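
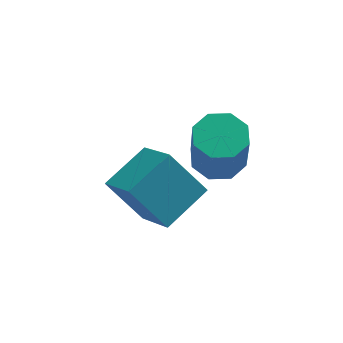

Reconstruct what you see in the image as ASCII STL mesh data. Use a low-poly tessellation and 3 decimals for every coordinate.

solid 
facet normal 0.029 0.319 -0.947
outer loop
vertex 2.65 -2.691 2.462
vertex 1.797 -2.92 2.359
vertex 2.223 -2.184 2.62
endloop
endfacet
facet normal 0.779 0.587 0.221
outer loop
vertex 2.65 -2.691 2.462
vertex 2.223 -2.184 2.62
vertex 2.597 -3.29 4.244
endloop
endfacet
facet normal 0.779 0.587 0.221
outer loop
vertex 2.597 -3.29 4.244
vertex 2.223 -2.184 2.62
vertex 2.17 -2.783 4.401
endloop
endfacet
facet normal -0.029 -0.318 0.948
outer loop
vertex 2.597 -3.29 4.244
vertex 2.17 -2.783 4.401
vertex 1.743 -3.52 4.141
endloop
endfacet
facet normal 0.028 0.319 -0.947
outer loop
vertex 2.223 -2.184 2.62
vertex 1.797 -2.92 2.359
vertex 1.546 -2.109 2.625
endloop
endfacet
facet normal 0.107 0.941 0.320
outer loop
vertex 2.223 -2.184 2.62
vertex 1.546 -2.109 2.625
vertex 2.17 -2.783 4.401
endloop
endfacet
facet normal 0.107 0.941 0.320
outer loop
vertex 2.17 -2.783 4.401
vertex 1.546 -2.109 2.625
vertex 1.493 -2.708 4.406
endloop
endfacet
facet normal -0.028 -0.318 0.948
outer loop
vertex 2.17 -2.783 4.401
vertex 1.493 -2.708 4.406
vertex 1.743 -3.52 4.141
endloop
endfacet
facet normal 0.029 0.320 -0.947
outer loop
vertex 1.546 -2.109 2.625
vertex 1.797 -2.92 2.359
vertex 1.016 -2.509 2.474
endloop
endfacet
facet normal -0.627 0.744 0.231
outer loop
vertex 1.546 -2.109 2.625
vertex 1.016 -2.509 2.474
vertex 1.493 -2.708 4.406
endloop
endfacet
facet normal -0.626 0.744 0.231
outer loop
vertex 1.493 -2.708 4.406
vertex 1.016 -2.509 2.474
vertex 0.962 -3.108 4.255
endloop
endfacet
facet normal -0.030 -0.318 0.948
outer loop
vertex 1.493 -2.708 4.406
vertex 0.962 -3.108 4.255
vertex 1.743 -3.52 4.141
endloop
endfacet
facet normal 0.028 0.319 -0.947
outer loop
vertex 1.016 -2.509 2.474
vertex 1.797 -2.92 2.359
vertex 0.943 -3.15 2.256
endloop
endfacet
facet normal -0.994 0.111 0.007
outer loop
vertex 1.016 -2.509 2.474
vertex 0.943 -3.15 2.256
vertex 0.962 -3.108 4.255
endloop
endfacet
facet normal -0.994 0.109 0.007
outer loop
vertex 0.962 -3.108 4.255
vertex 0.943 -3.15 2.256
vertex 0.89 -3.749 4.038
endloop
endfacet
facet normal -0.029 -0.318 0.948
outer loop
vertex 0.962 -3.108 4.255
vertex 0.89 -3.749 4.038
vertex 1.743 -3.52 4.141
endloop
endfacet
facet normal 0.029 0.318 -0.948
outer loop
vertex 0.943 -3.15 2.256
vertex 1.797 -2.92 2.359
vertex 1.37 -3.657 2.099
endloop
endfacet
facet normal -0.779 -0.587 -0.221
outer loop
vertex 0.943 -3.15 2.256
vertex 1.37 -3.657 2.099
vertex 0.89 -3.749 4.038
endloop
endfacet
facet normal -0.779 -0.587 -0.221
outer loop
vertex 0.89 -3.749 4.038
vertex 1.37 -3.657 2.099
vertex 1.317 -4.256 3.88
endloop
endfacet
facet normal -0.029 -0.319 0.947
outer loop
vertex 0.89 -3.749 4.038
vertex 1.317 -4.256 3.88
vertex 1.743 -3.52 4.141
endloop
endfacet
facet normal 0.028 0.318 -0.948
outer loop
vertex 1.37 -3.657 2.099
vertex 1.797 -2.92 2.359
vertex 2.047 -3.732 2.094
endloop
endfacet
facet normal -0.107 -0.941 -0.320
outer loop
vertex 1.37 -3.657 2.099
vertex 2.047 -3.732 2.094
vertex 1.317 -4.256 3.88
endloop
endfacet
facet normal -0.107 -0.941 -0.320
outer loop
vertex 1.317 -4.256 3.88
vertex 2.047 -3.732 2.094
vertex 1.994 -4.331 3.875
endloop
endfacet
facet normal -0.028 -0.319 0.947
outer loop
vertex 1.317 -4.256 3.88
vertex 1.994 -4.331 3.875
vertex 1.743 -3.52 4.141
endloop
endfacet
facet normal 0.030 0.318 -0.948
outer loop
vertex 2.047 -3.732 2.094
vertex 1.797 -2.92 2.359
vertex 2.578 -3.332 2.245
endloop
endfacet
facet normal 0.626 -0.744 -0.232
outer loop
vertex 2.047 -3.732 2.094
vertex 2.578 -3.332 2.245
vertex 1.994 -4.331 3.875
endloop
endfacet
facet normal 0.627 -0.744 -0.231
outer loop
vertex 1.994 -4.331 3.875
vertex 2.578 -3.332 2.245
vertex 2.524 -3.931 4.026
endloop
endfacet
facet normal -0.029 -0.320 0.947
outer loop
vertex 1.994 -4.331 3.875
vertex 2.524 -3.931 4.026
vertex 1.743 -3.52 4.141
endloop
endfacet
facet normal 0.029 0.318 -0.948
outer loop
vertex 2.578 -3.332 2.245
vertex 1.797 -2.92 2.359
vertex 2.65 -2.691 2.462
endloop
endfacet
facet normal 0.994 -0.109 -0.007
outer loop
vertex 2.578 -3.332 2.245
vertex 2.65 -2.691 2.462
vertex 2.524 -3.931 4.026
endloop
endfacet
facet normal 0.994 -0.111 -0.008
outer loop
vertex 2.524 -3.931 4.026
vertex 2.65 -2.691 2.462
vertex 2.597 -3.29 4.244
endloop
endfacet
facet normal -0.028 -0.319 0.947
outer loop
vertex 2.524 -3.931 4.026
vertex 2.597 -3.29 4.244
vertex 1.743 -3.52 4.141
endloop
endfacet
facet normal -0.583 0.357 0.730
outer loop
vertex 0.34 -2.658 2.462
vertex -0.21 -1.131 1.276
vertex -1.037 -3.636 1.84
endloop
endfacet
facet normal 0.273 -0.760 0.590
outer loop
vertex 0.03 -4.289 0.504
vertex 0.34 -2.658 2.462
vertex -1.037 -3.636 1.84
endloop
endfacet
facet normal -0.583 0.357 0.730
outer loop
vertex -1.037 -3.636 1.84
vertex -0.21 -1.131 1.276
vertex -1.587 -2.109 0.654
endloop
endfacet
facet normal -0.765 -0.544 -0.345
outer loop
vertex -1.587 -2.109 0.654
vertex 0.03 -4.289 0.504
vertex -1.037 -3.636 1.84
endloop
endfacet
facet normal 0.765 0.544 0.345
outer loop
vertex 0.34 -2.658 2.462
vertex 0.857 -1.784 -0.06
vertex -0.21 -1.131 1.276
endloop
endfacet
facet normal 0.273 -0.760 0.590
outer loop
vertex 1.407 -3.311 1.126
vertex 0.34 -2.658 2.462
vertex 0.03 -4.289 0.504
endloop
endfacet
facet normal 0.765 0.544 0.345
outer loop
vertex 1.407 -3.311 1.126
vertex 0.857 -1.784 -0.06
vertex 0.34 -2.658 2.462
endloop
endfacet
facet normal -0.273 0.760 -0.590
outer loop
vertex -0.21 -1.131 1.276
vertex 0.857 -1.784 -0.06
vertex -1.587 -2.109 0.654
endloop
endfacet
facet normal -0.765 -0.544 -0.345
outer loop
vertex -0.52 -2.762 -0.682
vertex 0.03 -4.289 0.504
vertex -1.587 -2.109 0.654
endloop
endfacet
facet normal -0.273 0.760 -0.590
outer loop
vertex -1.587 -2.109 0.654
vertex 0.857 -1.784 -0.06
vertex -0.52 -2.762 -0.682
endloop
endfacet
facet normal 0.583 -0.357 -0.730
outer loop
vertex -0.52 -2.762 -0.682
vertex 1.407 -3.311 1.126
vertex 0.03 -4.289 0.504
endloop
endfacet
facet normal 0.583 -0.357 -0.730
outer loop
vertex 0.857 -1.784 -0.06
vertex 1.407 -3.311 1.126
vertex -0.52 -2.762 -0.682
endloop
endfacet

endsolid


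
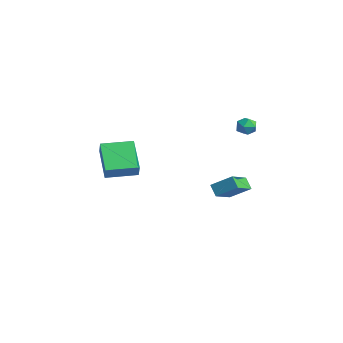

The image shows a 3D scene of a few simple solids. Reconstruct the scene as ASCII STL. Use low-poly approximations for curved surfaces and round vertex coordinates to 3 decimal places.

solid 
facet normal -0.523 0.210 -0.826
outer loop
vertex -2.798 -3.775 2.391
vertex -2.234 -2.141 2.45
vertex -1.223 -4.279 1.265
endloop
endfacet
facet normal -0.327 -0.945 -0.034
outer loop
vertex -0.726 -4.479 2.05
vertex -2.798 -3.775 2.391
vertex -1.223 -4.279 1.265
endloop
endfacet
facet normal -0.523 0.211 -0.826
outer loop
vertex -1.223 -4.279 1.265
vertex -2.234 -2.141 2.45
vertex -0.659 -2.644 1.325
endloop
endfacet
facet normal 0.788 -0.251 -0.563
outer loop
vertex -0.659 -2.644 1.325
vertex -0.726 -4.479 2.05
vertex -1.223 -4.279 1.265
endloop
endfacet
facet normal -0.788 0.252 0.563
outer loop
vertex -2.798 -3.775 2.391
vertex -1.737 -2.341 3.235
vertex -2.234 -2.141 2.45
endloop
endfacet
facet normal -0.327 -0.944 -0.035
outer loop
vertex -2.301 -3.976 3.175
vertex -2.798 -3.775 2.391
vertex -0.726 -4.479 2.05
endloop
endfacet
facet normal -0.787 0.251 0.563
outer loop
vertex -2.301 -3.976 3.175
vertex -1.737 -2.341 3.235
vertex -2.798 -3.775 2.391
endloop
endfacet
facet normal 0.326 0.945 0.034
outer loop
vertex -2.234 -2.141 2.45
vertex -1.737 -2.341 3.235
vertex -0.659 -2.644 1.325
endloop
endfacet
facet normal 0.787 -0.251 -0.563
outer loop
vertex -0.162 -2.845 2.109
vertex -0.726 -4.479 2.05
vertex -0.659 -2.644 1.325
endloop
endfacet
facet normal 0.327 0.944 0.035
outer loop
vertex -0.659 -2.644 1.325
vertex -1.737 -2.341 3.235
vertex -0.162 -2.845 2.109
endloop
endfacet
facet normal 0.523 -0.210 0.826
outer loop
vertex -0.162 -2.845 2.109
vertex -2.301 -3.976 3.175
vertex -0.726 -4.479 2.05
endloop
endfacet
facet normal 0.523 -0.211 0.826
outer loop
vertex -1.737 -2.341 3.235
vertex -2.301 -3.976 3.175
vertex -0.162 -2.845 2.109
endloop
endfacet
facet normal -0.702 -0.003 0.712
outer loop
vertex -0.265 2.631 0.116
vertex -0.999 3.91 -0.602
vertex -1.029 1.767 -0.641
endloop
endfacet
facet normal 0.448 -0.780 0.437
outer loop
vertex -0.461 1.77 -1.218
vertex -0.265 2.631 0.116
vertex -1.029 1.767 -0.641
endloop
endfacet
facet normal -0.702 -0.003 0.713
outer loop
vertex -1.029 1.767 -0.641
vertex -0.999 3.91 -0.602
vertex -1.764 3.046 -1.359
endloop
endfacet
facet normal -0.554 -0.626 -0.549
outer loop
vertex -1.764 3.046 -1.359
vertex -0.461 1.77 -1.218
vertex -1.029 1.767 -0.641
endloop
endfacet
facet normal 0.554 0.626 0.549
outer loop
vertex -0.265 2.631 0.116
vertex -0.431 3.913 -1.179
vertex -0.999 3.91 -0.602
endloop
endfacet
facet normal 0.448 -0.780 0.438
outer loop
vertex 0.304 2.634 -0.461
vertex -0.265 2.631 0.116
vertex -0.461 1.77 -1.218
endloop
endfacet
facet normal 0.553 0.626 0.549
outer loop
vertex 0.304 2.634 -0.461
vertex -0.431 3.913 -1.179
vertex -0.265 2.631 0.116
endloop
endfacet
facet normal -0.448 0.780 -0.437
outer loop
vertex -0.999 3.91 -0.602
vertex -0.431 3.913 -1.179
vertex -1.764 3.046 -1.359
endloop
endfacet
facet normal -0.554 -0.626 -0.549
outer loop
vertex -1.195 3.049 -1.936
vertex -0.461 1.77 -1.218
vertex -1.764 3.046 -1.359
endloop
endfacet
facet normal -0.448 0.780 -0.438
outer loop
vertex -1.764 3.046 -1.359
vertex -0.431 3.913 -1.179
vertex -1.195 3.049 -1.936
endloop
endfacet
facet normal 0.702 0.003 -0.712
outer loop
vertex -1.195 3.049 -1.936
vertex 0.304 2.634 -0.461
vertex -0.461 1.77 -1.218
endloop
endfacet
facet normal 0.702 0.003 -0.712
outer loop
vertex -0.431 3.913 -1.179
vertex 0.304 2.634 -0.461
vertex -1.195 3.049 -1.936
endloop
endfacet
facet normal -0.103 0.966 -0.238
outer loop
vertex -0.308 4.032 3.095
vertex -0.925 4.009 3.268
vertex -0.477 4.163 3.7
endloop
endfacet
facet normal 0.562 0.827 -0.022
outer loop
vertex -0.308 4.032 3.095
vertex -0.477 4.163 3.7
vertex 0.043 3.806 3.582
endloop
endfacet
facet normal 0.833 0.323 -0.450
outer loop
vertex -0.308 4.032 3.095
vertex 0.043 3.806 3.582
vertex -0.084 3.431 3.078
endloop
endfacet
facet normal 0.333 0.150 -0.931
outer loop
vertex -0.308 4.032 3.095
vertex -0.084 3.431 3.078
vertex -0.683 3.557 2.884
endloop
endfacet
facet normal -0.245 0.548 -0.800
outer loop
vertex -0.308 4.032 3.095
vertex -0.683 3.557 2.884
vertex -0.925 4.009 3.268
endloop
endfacet
facet normal 0.529 0.559 0.639
outer loop
vertex 0.043 3.806 3.582
vertex -0.477 4.163 3.7
vertex -0.357 3.643 4.056
endloop
endfacet
facet normal -0.548 0.785 0.289
outer loop
vertex -0.477 4.163 3.7
vertex -0.925 4.009 3.268
vertex -0.956 3.769 3.862
endloop
endfacet
facet normal -0.778 0.109 -0.619
outer loop
vertex -0.925 4.009 3.268
vertex -0.683 3.557 2.884
vertex -1.083 3.394 3.358
endloop
endfacet
facet normal 0.157 -0.533 -0.831
outer loop
vertex -0.683 3.557 2.884
vertex -0.084 3.431 3.078
vertex -0.563 3.037 3.24
endloop
endfacet
facet normal 0.965 -0.256 -0.053
outer loop
vertex -0.084 3.431 3.078
vertex 0.043 3.806 3.582
vertex -0.115 3.191 3.672
endloop
endfacet
facet normal -0.333 -0.150 0.931
outer loop
vertex -0.732 3.168 3.845
vertex -0.357 3.643 4.056
vertex -0.956 3.769 3.862
endloop
endfacet
facet normal -0.833 -0.323 0.450
outer loop
vertex -0.732 3.168 3.845
vertex -0.956 3.769 3.862
vertex -1.083 3.394 3.358
endloop
endfacet
facet normal -0.562 -0.827 0.022
outer loop
vertex -0.732 3.168 3.845
vertex -1.083 3.394 3.358
vertex -0.563 3.037 3.24
endloop
endfacet
facet normal 0.103 -0.966 0.238
outer loop
vertex -0.732 3.168 3.845
vertex -0.563 3.037 3.24
vertex -0.115 3.191 3.672
endloop
endfacet
facet normal 0.245 -0.548 0.800
outer loop
vertex -0.732 3.168 3.845
vertex -0.115 3.191 3.672
vertex -0.357 3.643 4.056
endloop
endfacet
facet normal -0.157 0.533 0.831
outer loop
vertex -0.956 3.769 3.862
vertex -0.357 3.643 4.056
vertex -0.477 4.163 3.7
endloop
endfacet
facet normal -0.965 0.256 0.053
outer loop
vertex -1.083 3.394 3.358
vertex -0.956 3.769 3.862
vertex -0.925 4.009 3.268
endloop
endfacet
facet normal -0.529 -0.559 -0.639
outer loop
vertex -0.563 3.037 3.24
vertex -1.083 3.394 3.358
vertex -0.683 3.557 2.884
endloop
endfacet
facet normal 0.548 -0.785 -0.289
outer loop
vertex -0.115 3.191 3.672
vertex -0.563 3.037 3.24
vertex -0.084 3.431 3.078
endloop
endfacet
facet normal 0.778 -0.109 0.619
outer loop
vertex -0.357 3.643 4.056
vertex -0.115 3.191 3.672
vertex 0.043 3.806 3.582
endloop
endfacet

endsolid


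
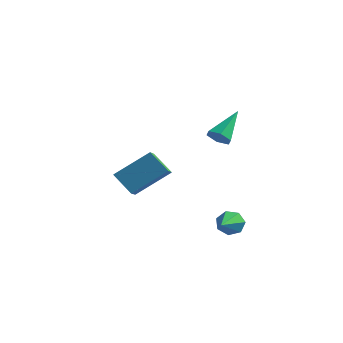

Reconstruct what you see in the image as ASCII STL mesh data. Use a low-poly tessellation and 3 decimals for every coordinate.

solid 
facet normal -0.089 -0.806 -0.585
outer loop
vertex 1.482 1.593 1.576
vertex 1.195 1.956 1.119
vertex 1.841 1.884 1.12
endloop
endfacet
facet normal 0.820 -0.143 0.554
outer loop
vertex 1.482 1.593 1.576
vertex 1.841 1.884 1.12
vertex 1.365 3.504 2.241
endloop
endfacet
facet normal -0.089 -0.806 -0.585
outer loop
vertex 1.841 1.884 1.12
vertex 1.195 1.956 1.119
vertex 1.555 2.247 0.663
endloop
endfacet
facet normal 0.882 0.414 -0.223
outer loop
vertex 1.841 1.884 1.12
vertex 1.555 2.247 0.663
vertex 1.365 3.504 2.241
endloop
endfacet
facet normal -0.088 -0.807 -0.584
outer loop
vertex 1.555 2.247 0.663
vertex 1.195 1.956 1.119
vertex 0.909 2.318 0.662
endloop
endfacet
facet normal 0.087 0.784 -0.614
outer loop
vertex 1.555 2.247 0.663
vertex 0.909 2.318 0.662
vertex 1.365 3.504 2.241
endloop
endfacet
facet normal -0.088 -0.807 -0.584
outer loop
vertex 0.909 2.318 0.662
vertex 1.195 1.956 1.119
vertex 0.549 2.027 1.118
endloop
endfacet
facet normal -0.769 0.597 -0.226
outer loop
vertex 0.909 2.318 0.662
vertex 0.549 2.027 1.118
vertex 1.365 3.504 2.241
endloop
endfacet
facet normal -0.088 -0.807 -0.584
outer loop
vertex 0.549 2.027 1.118
vertex 1.195 1.956 1.119
vertex 0.836 1.664 1.576
endloop
endfacet
facet normal -0.832 0.039 0.553
outer loop
vertex 0.549 2.027 1.118
vertex 0.836 1.664 1.576
vertex 1.365 3.504 2.241
endloop
endfacet
facet normal -0.089 -0.806 -0.585
outer loop
vertex 0.836 1.664 1.576
vertex 1.195 1.956 1.119
vertex 1.482 1.593 1.576
endloop
endfacet
facet normal -0.036 -0.330 0.943
outer loop
vertex 0.836 1.664 1.576
vertex 1.482 1.593 1.576
vertex 1.365 3.504 2.241
endloop
endfacet
facet normal -0.754 0.126 0.645
outer loop
vertex -4.107 1.566 -2.322
vertex -2.828 2.788 -1.065
vertex -4.435 2.489 -2.885
endloop
endfacet
facet normal -0.590 -0.563 -0.579
outer loop
vertex -3.372 2.312 -3.795
vertex -4.107 1.566 -2.322
vertex -4.435 2.489 -2.885
endloop
endfacet
facet normal -0.754 0.126 0.645
outer loop
vertex -4.435 2.489 -2.885
vertex -2.828 2.788 -1.065
vertex -3.156 3.711 -1.629
endloop
endfacet
facet normal -0.291 0.817 -0.498
outer loop
vertex -3.156 3.711 -1.629
vertex -3.372 2.312 -3.795
vertex -4.435 2.489 -2.885
endloop
endfacet
facet normal 0.291 -0.817 0.498
outer loop
vertex -4.107 1.566 -2.322
vertex -1.765 2.611 -1.975
vertex -2.828 2.788 -1.065
endloop
endfacet
facet normal -0.589 -0.563 -0.579
outer loop
vertex -3.044 1.389 -3.231
vertex -4.107 1.566 -2.322
vertex -3.372 2.312 -3.795
endloop
endfacet
facet normal 0.290 -0.817 0.499
outer loop
vertex -3.044 1.389 -3.231
vertex -1.765 2.611 -1.975
vertex -4.107 1.566 -2.322
endloop
endfacet
facet normal 0.589 0.563 0.579
outer loop
vertex -2.828 2.788 -1.065
vertex -1.765 2.611 -1.975
vertex -3.156 3.711 -1.629
endloop
endfacet
facet normal -0.290 0.817 -0.499
outer loop
vertex -2.093 3.534 -2.538
vertex -3.372 2.312 -3.795
vertex -3.156 3.711 -1.629
endloop
endfacet
facet normal 0.589 0.563 0.580
outer loop
vertex -3.156 3.711 -1.629
vertex -1.765 2.611 -1.975
vertex -2.093 3.534 -2.538
endloop
endfacet
facet normal 0.754 -0.126 -0.645
outer loop
vertex -2.093 3.534 -2.538
vertex -3.044 1.389 -3.231
vertex -3.372 2.312 -3.795
endloop
endfacet
facet normal 0.754 -0.126 -0.645
outer loop
vertex -1.765 2.611 -1.975
vertex -3.044 1.389 -3.231
vertex -2.093 3.534 -2.538
endloop
endfacet
facet normal -0.215 0.892 -0.397
outer loop
vertex 2.772 0.934 -2.834
vertex 2.517 0.623 -3.395
vertex 2.189 0.802 -2.815
endloop
endfacet
facet normal 0.011 0.095 0.995
outer loop
vertex 2.772 0.934 -2.834
vertex 2.189 0.802 -2.815
vertex 2.923 -1.063 -2.645
endloop
endfacet
facet normal -0.213 0.893 -0.396
outer loop
vertex 2.189 0.802 -2.815
vertex 2.517 0.623 -3.395
vertex 1.852 0.536 -3.233
endloop
endfacet
facet normal -0.692 -0.209 0.691
outer loop
vertex 2.189 0.802 -2.815
vertex 1.852 0.536 -3.233
vertex 2.923 -1.063 -2.645
endloop
endfacet
facet normal -0.214 0.892 -0.398
outer loop
vertex 1.852 0.536 -3.233
vertex 2.517 0.623 -3.395
vertex 2.017 0.335 -3.772
endloop
endfacet
facet normal -0.823 -0.566 -0.041
outer loop
vertex 1.852 0.536 -3.233
vertex 2.017 0.335 -3.772
vertex 2.923 -1.063 -2.645
endloop
endfacet
facet normal -0.215 0.893 -0.396
outer loop
vertex 2.017 0.335 -3.772
vertex 2.517 0.623 -3.395
vertex 2.558 0.352 -4.028
endloop
endfacet
facet normal -0.284 -0.707 -0.648
outer loop
vertex 2.017 0.335 -3.772
vertex 2.558 0.352 -4.028
vertex 2.923 -1.063 -2.645
endloop
endfacet
facet normal -0.215 0.893 -0.396
outer loop
vertex 2.558 0.352 -4.028
vertex 2.517 0.623 -3.395
vertex 3.068 0.573 -3.807
endloop
endfacet
facet normal 0.520 -0.525 -0.674
outer loop
vertex 2.558 0.352 -4.028
vertex 3.068 0.573 -3.807
vertex 2.923 -1.063 -2.645
endloop
endfacet
facet normal -0.215 0.893 -0.396
outer loop
vertex 3.068 0.573 -3.807
vertex 2.517 0.623 -3.395
vertex 3.164 0.832 -3.275
endloop
endfacet
facet normal 0.982 -0.158 -0.100
outer loop
vertex 3.068 0.573 -3.807
vertex 3.164 0.832 -3.275
vertex 2.923 -1.063 -2.645
endloop
endfacet
facet normal -0.215 0.892 -0.397
outer loop
vertex 3.164 0.832 -3.275
vertex 2.517 0.623 -3.395
vertex 2.772 0.934 -2.834
endloop
endfacet
facet normal 0.756 0.118 0.644
outer loop
vertex 3.164 0.832 -3.275
vertex 2.772 0.934 -2.834
vertex 2.923 -1.063 -2.645
endloop
endfacet

endsolid


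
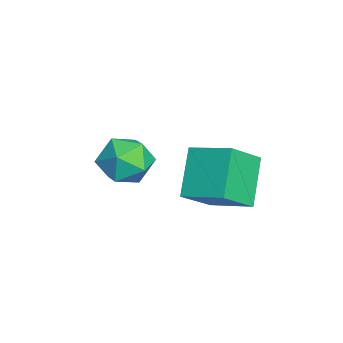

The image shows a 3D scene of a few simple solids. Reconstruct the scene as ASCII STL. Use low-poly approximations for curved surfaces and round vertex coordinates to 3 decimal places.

solid 
facet normal -0.810 -0.319 0.492
outer loop
vertex -3.858 -0.556 -0.716
vertex -3.75 -1.631 -1.235
vertex -3.203 -1.412 -0.192
endloop
endfacet
facet normal -0.463 0.178 0.869
outer loop
vertex -3.858 -0.556 -0.716
vertex -3.203 -1.412 -0.192
vertex -2.806 -0.28 -0.212
endloop
endfacet
facet normal -0.428 0.770 0.472
outer loop
vertex -3.858 -0.556 -0.716
vertex -2.806 -0.28 -0.212
vertex -3.109 0.199 -1.268
endloop
endfacet
facet normal -0.754 0.640 -0.148
outer loop
vertex -3.858 -0.556 -0.716
vertex -3.109 0.199 -1.268
vertex -3.692 -0.635 -1.9
endloop
endfacet
facet normal -0.990 -0.034 -0.137
outer loop
vertex -3.858 -0.556 -0.716
vertex -3.692 -0.635 -1.9
vertex -3.75 -1.631 -1.235
endloop
endfacet
facet normal 0.204 -0.054 0.978
outer loop
vertex -2.806 -0.28 -0.212
vertex -3.203 -1.412 -0.192
vertex -2.048 -1.185 -0.42
endloop
endfacet
facet normal -0.358 -0.858 0.368
outer loop
vertex -3.203 -1.412 -0.192
vertex -3.75 -1.631 -1.235
vertex -2.631 -2.019 -1.052
endloop
endfacet
facet normal -0.650 -0.395 -0.649
outer loop
vertex -3.75 -1.631 -1.235
vertex -3.692 -0.635 -1.9
vertex -2.934 -1.54 -2.108
endloop
endfacet
facet normal -0.268 0.694 -0.668
outer loop
vertex -3.692 -0.635 -1.9
vertex -3.109 0.199 -1.268
vertex -2.537 -0.408 -2.128
endloop
endfacet
facet normal 0.259 0.905 0.336
outer loop
vertex -3.109 0.199 -1.268
vertex -2.806 -0.28 -0.212
vertex -1.99 -0.189 -1.085
endloop
endfacet
facet normal 0.754 -0.640 0.148
outer loop
vertex -1.882 -1.264 -1.604
vertex -2.048 -1.185 -0.42
vertex -2.631 -2.019 -1.052
endloop
endfacet
facet normal 0.428 -0.770 -0.472
outer loop
vertex -1.882 -1.264 -1.604
vertex -2.631 -2.019 -1.052
vertex -2.934 -1.54 -2.108
endloop
endfacet
facet normal 0.463 -0.178 -0.869
outer loop
vertex -1.882 -1.264 -1.604
vertex -2.934 -1.54 -2.108
vertex -2.537 -0.408 -2.128
endloop
endfacet
facet normal 0.810 0.319 -0.492
outer loop
vertex -1.882 -1.264 -1.604
vertex -2.537 -0.408 -2.128
vertex -1.99 -0.189 -1.085
endloop
endfacet
facet normal 0.990 0.034 0.137
outer loop
vertex -1.882 -1.264 -1.604
vertex -1.99 -0.189 -1.085
vertex -2.048 -1.185 -0.42
endloop
endfacet
facet normal 0.268 -0.694 0.668
outer loop
vertex -2.631 -2.019 -1.052
vertex -2.048 -1.185 -0.42
vertex -3.203 -1.412 -0.192
endloop
endfacet
facet normal -0.259 -0.905 -0.336
outer loop
vertex -2.934 -1.54 -2.108
vertex -2.631 -2.019 -1.052
vertex -3.75 -1.631 -1.235
endloop
endfacet
facet normal -0.204 0.054 -0.978
outer loop
vertex -2.537 -0.408 -2.128
vertex -2.934 -1.54 -2.108
vertex -3.692 -0.635 -1.9
endloop
endfacet
facet normal 0.358 0.858 -0.368
outer loop
vertex -1.99 -0.189 -1.085
vertex -2.537 -0.408 -2.128
vertex -3.109 0.199 -1.268
endloop
endfacet
facet normal 0.650 0.395 0.649
outer loop
vertex -2.048 -1.185 -0.42
vertex -1.99 -0.189 -1.085
vertex -2.806 -0.28 -0.212
endloop
endfacet
facet normal -0.530 0.565 -0.633
outer loop
vertex -1.397 2.429 0.063
vertex -0.524 3.885 0.631
vertex 0.073 2.131 -1.434
endloop
endfacet
facet normal -0.488 -0.813 -0.317
outer loop
vertex 1.064 1.075 -0.251
vertex -1.397 2.429 0.063
vertex 0.073 2.131 -1.434
endloop
endfacet
facet normal -0.530 0.564 -0.633
outer loop
vertex 0.073 2.131 -1.434
vertex -0.524 3.885 0.631
vertex 0.946 3.587 -0.867
endloop
endfacet
facet normal 0.694 -0.141 -0.707
outer loop
vertex 0.946 3.587 -0.867
vertex 1.064 1.075 -0.251
vertex 0.073 2.131 -1.434
endloop
endfacet
facet normal -0.694 0.140 0.706
outer loop
vertex -1.397 2.429 0.063
vertex 0.467 2.829 1.814
vertex -0.524 3.885 0.631
endloop
endfacet
facet normal -0.488 -0.813 -0.317
outer loop
vertex -0.406 1.373 1.247
vertex -1.397 2.429 0.063
vertex 1.064 1.075 -0.251
endloop
endfacet
facet normal -0.694 0.141 0.706
outer loop
vertex -0.406 1.373 1.247
vertex 0.467 2.829 1.814
vertex -1.397 2.429 0.063
endloop
endfacet
facet normal 0.488 0.813 0.317
outer loop
vertex -0.524 3.885 0.631
vertex 0.467 2.829 1.814
vertex 0.946 3.587 -0.867
endloop
endfacet
facet normal 0.694 -0.141 -0.706
outer loop
vertex 1.937 2.531 0.317
vertex 1.064 1.075 -0.251
vertex 0.946 3.587 -0.867
endloop
endfacet
facet normal 0.488 0.813 0.317
outer loop
vertex 0.946 3.587 -0.867
vertex 0.467 2.829 1.814
vertex 1.937 2.531 0.317
endloop
endfacet
facet normal 0.530 -0.565 0.633
outer loop
vertex 1.937 2.531 0.317
vertex -0.406 1.373 1.247
vertex 1.064 1.075 -0.251
endloop
endfacet
facet normal 0.530 -0.564 0.633
outer loop
vertex 0.467 2.829 1.814
vertex -0.406 1.373 1.247
vertex 1.937 2.531 0.317
endloop
endfacet

endsolid


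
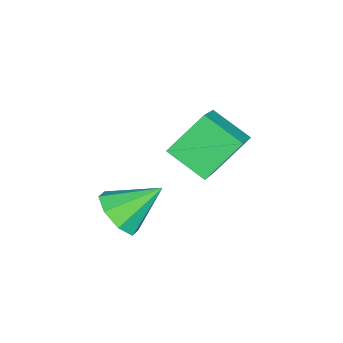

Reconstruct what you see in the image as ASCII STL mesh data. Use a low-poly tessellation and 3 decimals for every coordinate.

solid 
facet normal 0.329 -0.714 -0.618
outer loop
vertex 1.033 -0.022 2.434
vertex 0.035 -0.336 2.266
vertex 0.689 0.362 1.808
endloop
endfacet
facet normal 0.603 0.784 0.149
outer loop
vertex 1.033 -0.022 2.434
vertex 0.689 0.362 1.808
vertex -0.595 1.036 3.454
endloop
endfacet
facet normal 0.329 -0.714 -0.618
outer loop
vertex 0.689 0.362 1.808
vertex 0.035 -0.336 2.266
vertex -0.039 0.337 1.45
endloop
endfacet
facet normal 0.114 0.947 -0.299
outer loop
vertex 0.689 0.362 1.808
vertex -0.039 0.337 1.45
vertex -0.595 1.036 3.454
endloop
endfacet
facet normal 0.328 -0.714 -0.619
outer loop
vertex -0.039 0.337 1.45
vertex 0.035 -0.336 2.266
vertex -0.724 -0.082 1.571
endloop
endfacet
facet normal -0.528 0.746 -0.407
outer loop
vertex -0.039 0.337 1.45
vertex -0.724 -0.082 1.571
vertex -0.595 1.036 3.454
endloop
endfacet
facet normal 0.327 -0.714 -0.618
outer loop
vertex -0.724 -0.082 1.571
vertex 0.035 -0.336 2.266
vertex -0.964 -0.649 2.099
endloop
endfacet
facet normal -0.948 0.297 -0.112
outer loop
vertex -0.724 -0.082 1.571
vertex -0.964 -0.649 2.099
vertex -0.595 1.036 3.454
endloop
endfacet
facet normal 0.327 -0.714 -0.619
outer loop
vertex -0.964 -0.649 2.099
vertex 0.035 -0.336 2.266
vertex -0.619 -1.033 2.725
endloop
endfacet
facet normal -0.900 -0.135 0.413
outer loop
vertex -0.964 -0.649 2.099
vertex -0.619 -1.033 2.725
vertex -0.595 1.036 3.454
endloop
endfacet
facet normal 0.328 -0.715 -0.618
outer loop
vertex -0.619 -1.033 2.725
vertex 0.035 -0.336 2.266
vertex 0.109 -1.008 3.082
endloop
endfacet
facet normal -0.412 -0.299 0.861
outer loop
vertex -0.619 -1.033 2.725
vertex 0.109 -1.008 3.082
vertex -0.595 1.036 3.454
endloop
endfacet
facet normal 0.328 -0.714 -0.618
outer loop
vertex 0.109 -1.008 3.082
vertex 0.035 -0.336 2.266
vertex 0.793 -0.59 2.962
endloop
endfacet
facet normal 0.229 -0.097 0.968
outer loop
vertex 0.109 -1.008 3.082
vertex 0.793 -0.59 2.962
vertex -0.595 1.036 3.454
endloop
endfacet
facet normal 0.329 -0.714 -0.618
outer loop
vertex 0.793 -0.59 2.962
vertex 0.035 -0.336 2.266
vertex 1.033 -0.022 2.434
endloop
endfacet
facet normal 0.650 0.351 0.674
outer loop
vertex 0.793 -0.59 2.962
vertex 1.033 -0.022 2.434
vertex -0.595 1.036 3.454
endloop
endfacet
facet normal -0.838 -0.076 -0.540
outer loop
vertex -3.731 0.626 3.113
vertex -4.721 1.695 4.498
vertex -3.315 2.12 2.258
endloop
endfacet
facet normal 0.492 -0.532 -0.689
outer loop
vertex -1.479 2.285 3.442
vertex -3.731 0.626 3.113
vertex -3.315 2.12 2.258
endloop
endfacet
facet normal -0.838 -0.075 -0.540
outer loop
vertex -3.315 2.12 2.258
vertex -4.721 1.695 4.498
vertex -4.304 3.188 3.644
endloop
endfacet
facet normal 0.235 0.844 -0.482
outer loop
vertex -4.304 3.188 3.644
vertex -1.479 2.285 3.442
vertex -3.315 2.12 2.258
endloop
endfacet
facet normal -0.235 -0.844 0.483
outer loop
vertex -3.731 0.626 3.113
vertex -2.885 1.86 5.682
vertex -4.721 1.695 4.498
endloop
endfacet
facet normal 0.492 -0.532 -0.689
outer loop
vertex -1.896 0.792 4.296
vertex -3.731 0.626 3.113
vertex -1.479 2.285 3.442
endloop
endfacet
facet normal -0.235 -0.844 0.483
outer loop
vertex -1.896 0.792 4.296
vertex -2.885 1.86 5.682
vertex -3.731 0.626 3.113
endloop
endfacet
facet normal -0.492 0.532 0.689
outer loop
vertex -4.721 1.695 4.498
vertex -2.885 1.86 5.682
vertex -4.304 3.188 3.644
endloop
endfacet
facet normal 0.235 0.843 -0.483
outer loop
vertex -2.469 3.354 4.827
vertex -1.479 2.285 3.442
vertex -4.304 3.188 3.644
endloop
endfacet
facet normal -0.492 0.532 0.689
outer loop
vertex -4.304 3.188 3.644
vertex -2.885 1.86 5.682
vertex -2.469 3.354 4.827
endloop
endfacet
facet normal 0.838 0.075 0.541
outer loop
vertex -2.469 3.354 4.827
vertex -1.896 0.792 4.296
vertex -1.479 2.285 3.442
endloop
endfacet
facet normal 0.838 0.076 0.540
outer loop
vertex -2.885 1.86 5.682
vertex -1.896 0.792 4.296
vertex -2.469 3.354 4.827
endloop
endfacet

endsolid


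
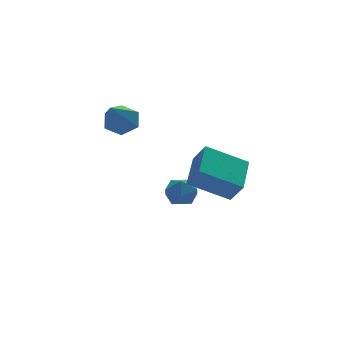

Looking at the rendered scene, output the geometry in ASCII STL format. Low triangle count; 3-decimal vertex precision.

solid 
facet normal -0.513 -0.780 -0.359
outer loop
vertex 2.612 -3.737 -0.238
vertex 1.132 -3.15 0.602
vertex 2.362 -3.197 -1.054
endloop
endfacet
facet normal 0.822 -0.325 -0.467
outer loop
vertex 3.208 -1.91 -0.462
vertex 2.612 -3.737 -0.238
vertex 2.362 -3.197 -1.054
endloop
endfacet
facet normal -0.513 -0.780 -0.359
outer loop
vertex 2.362 -3.197 -1.054
vertex 1.132 -3.15 0.602
vertex 0.882 -2.61 -0.214
endloop
endfacet
facet normal -0.247 0.534 -0.808
outer loop
vertex 0.882 -2.61 -0.214
vertex 3.208 -1.91 -0.462
vertex 2.362 -3.197 -1.054
endloop
endfacet
facet normal 0.247 -0.534 0.808
outer loop
vertex 2.612 -3.737 -0.238
vertex 1.978 -1.863 1.194
vertex 1.132 -3.15 0.602
endloop
endfacet
facet normal 0.822 -0.325 -0.467
outer loop
vertex 3.458 -2.45 0.354
vertex 2.612 -3.737 -0.238
vertex 3.208 -1.91 -0.462
endloop
endfacet
facet normal 0.247 -0.534 0.808
outer loop
vertex 3.458 -2.45 0.354
vertex 1.978 -1.863 1.194
vertex 2.612 -3.737 -0.238
endloop
endfacet
facet normal -0.822 0.325 0.467
outer loop
vertex 1.132 -3.15 0.602
vertex 1.978 -1.863 1.194
vertex 0.882 -2.61 -0.214
endloop
endfacet
facet normal -0.247 0.534 -0.808
outer loop
vertex 1.728 -1.323 0.378
vertex 3.208 -1.91 -0.462
vertex 0.882 -2.61 -0.214
endloop
endfacet
facet normal -0.822 0.325 0.467
outer loop
vertex 0.882 -2.61 -0.214
vertex 1.978 -1.863 1.194
vertex 1.728 -1.323 0.378
endloop
endfacet
facet normal 0.513 0.780 0.359
outer loop
vertex 1.728 -1.323 0.378
vertex 3.458 -2.45 0.354
vertex 3.208 -1.91 -0.462
endloop
endfacet
facet normal 0.513 0.780 0.359
outer loop
vertex 1.978 -1.863 1.194
vertex 3.458 -2.45 0.354
vertex 1.728 -1.323 0.378
endloop
endfacet
facet normal 0.462 0.631 -0.623
outer loop
vertex 0.69 1.378 1.136
vertex 0.233 1.931 1.357
vertex 0.88 1.813 1.717
endloop
endfacet
facet normal 0.677 -0.678 0.286
outer loop
vertex 0.69 1.378 1.136
vertex 0.88 1.813 1.717
vertex -0.753 0.589 2.683
endloop
endfacet
facet normal 0.462 0.630 -0.624
outer loop
vertex 0.88 1.813 1.717
vertex 0.233 1.931 1.357
vertex 0.424 2.366 1.938
endloop
endfacet
facet normal 0.482 0.048 0.875
outer loop
vertex 0.88 1.813 1.717
vertex 0.424 2.366 1.938
vertex -0.753 0.589 2.683
endloop
endfacet
facet normal 0.463 0.630 -0.624
outer loop
vertex 0.424 2.366 1.938
vertex 0.233 1.931 1.357
vertex -0.223 2.484 1.577
endloop
endfacet
facet normal -0.331 0.543 0.772
outer loop
vertex 0.424 2.366 1.938
vertex -0.223 2.484 1.577
vertex -0.753 0.589 2.683
endloop
endfacet
facet normal 0.464 0.630 -0.623
outer loop
vertex -0.223 2.484 1.577
vertex 0.233 1.931 1.357
vertex -0.413 2.05 0.996
endloop
endfacet
facet normal -0.947 0.310 0.078
outer loop
vertex -0.223 2.484 1.577
vertex -0.413 2.05 0.996
vertex -0.753 0.589 2.683
endloop
endfacet
facet normal 0.464 0.630 -0.623
outer loop
vertex -0.413 2.05 0.996
vertex 0.233 1.931 1.357
vertex 0.043 1.497 0.776
endloop
endfacet
facet normal -0.752 -0.416 -0.512
outer loop
vertex -0.413 2.05 0.996
vertex 0.043 1.497 0.776
vertex -0.753 0.589 2.683
endloop
endfacet
facet normal 0.463 0.631 -0.623
outer loop
vertex 0.043 1.497 0.776
vertex 0.233 1.931 1.357
vertex 0.69 1.378 1.136
endloop
endfacet
facet normal 0.060 -0.911 -0.409
outer loop
vertex 0.043 1.497 0.776
vertex 0.69 1.378 1.136
vertex -0.753 0.589 2.683
endloop
endfacet
facet normal -0.617 -0.488 0.618
outer loop
vertex 1.66 1.087 -2.293
vertex 2.057 0.451 -2.399
vertex 2.244 0.925 -1.838
endloop
endfacet
facet normal -0.567 0.200 0.799
outer loop
vertex 1.66 1.087 -2.293
vertex 2.244 0.925 -1.838
vertex 2.143 1.633 -2.087
endloop
endfacet
facet normal -0.770 0.592 0.238
outer loop
vertex 1.66 1.087 -2.293
vertex 2.143 1.633 -2.087
vertex 1.895 1.597 -2.801
endloop
endfacet
facet normal -0.946 0.147 -0.290
outer loop
vertex 1.66 1.087 -2.293
vertex 1.895 1.597 -2.801
vertex 1.841 0.866 -2.994
endloop
endfacet
facet normal -0.851 -0.522 -0.055
outer loop
vertex 1.66 1.087 -2.293
vertex 1.841 0.866 -2.994
vertex 2.057 0.451 -2.399
endloop
endfacet
facet normal 0.120 0.345 0.931
outer loop
vertex 2.143 1.633 -2.087
vertex 2.244 0.925 -1.838
vertex 2.839 1.334 -2.066
endloop
endfacet
facet normal 0.038 -0.770 0.637
outer loop
vertex 2.244 0.925 -1.838
vertex 2.057 0.451 -2.399
vertex 2.785 0.603 -2.259
endloop
endfacet
facet normal -0.341 -0.825 -0.452
outer loop
vertex 2.057 0.451 -2.399
vertex 1.841 0.866 -2.994
vertex 2.537 0.567 -2.973
endloop
endfacet
facet normal -0.494 0.256 -0.831
outer loop
vertex 1.841 0.866 -2.994
vertex 1.895 1.597 -2.801
vertex 2.436 1.275 -3.222
endloop
endfacet
facet normal -0.209 0.978 0.023
outer loop
vertex 1.895 1.597 -2.801
vertex 2.143 1.633 -2.087
vertex 2.623 1.749 -2.661
endloop
endfacet
facet normal 0.946 -0.147 0.290
outer loop
vertex 3.02 1.113 -2.767
vertex 2.839 1.334 -2.066
vertex 2.785 0.603 -2.259
endloop
endfacet
facet normal 0.770 -0.592 -0.238
outer loop
vertex 3.02 1.113 -2.767
vertex 2.785 0.603 -2.259
vertex 2.537 0.567 -2.973
endloop
endfacet
facet normal 0.567 -0.200 -0.799
outer loop
vertex 3.02 1.113 -2.767
vertex 2.537 0.567 -2.973
vertex 2.436 1.275 -3.222
endloop
endfacet
facet normal 0.617 0.488 -0.618
outer loop
vertex 3.02 1.113 -2.767
vertex 2.436 1.275 -3.222
vertex 2.623 1.749 -2.661
endloop
endfacet
facet normal 0.851 0.522 0.055
outer loop
vertex 3.02 1.113 -2.767
vertex 2.623 1.749 -2.661
vertex 2.839 1.334 -2.066
endloop
endfacet
facet normal 0.494 -0.256 0.831
outer loop
vertex 2.785 0.603 -2.259
vertex 2.839 1.334 -2.066
vertex 2.244 0.925 -1.838
endloop
endfacet
facet normal 0.209 -0.978 -0.023
outer loop
vertex 2.537 0.567 -2.973
vertex 2.785 0.603 -2.259
vertex 2.057 0.451 -2.399
endloop
endfacet
facet normal -0.120 -0.345 -0.931
outer loop
vertex 2.436 1.275 -3.222
vertex 2.537 0.567 -2.973
vertex 1.841 0.866 -2.994
endloop
endfacet
facet normal -0.038 0.770 -0.637
outer loop
vertex 2.623 1.749 -2.661
vertex 2.436 1.275 -3.222
vertex 1.895 1.597 -2.801
endloop
endfacet
facet normal 0.341 0.825 0.452
outer loop
vertex 2.839 1.334 -2.066
vertex 2.623 1.749 -2.661
vertex 2.143 1.633 -2.087
endloop
endfacet

endsolid


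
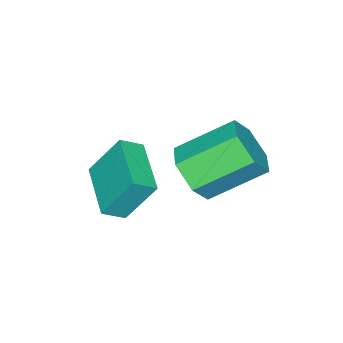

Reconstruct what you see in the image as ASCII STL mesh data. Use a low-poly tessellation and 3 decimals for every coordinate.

solid 
facet normal -0.685 -0.706 0.178
outer loop
vertex 2.08 -1.626 -0.322
vertex 1.518 -1.189 -0.75
vertex 2.534 -2.421 -1.73
endloop
endfacet
facet normal 0.677 -0.526 0.515
outer loop
vertex 3.842 -1.071 -2.07
vertex 2.08 -1.626 -0.322
vertex 2.534 -2.421 -1.73
endloop
endfacet
facet normal -0.685 -0.706 0.178
outer loop
vertex 2.534 -2.421 -1.73
vertex 1.518 -1.189 -0.75
vertex 1.972 -1.984 -2.158
endloop
endfacet
facet normal 0.271 -0.473 -0.838
outer loop
vertex 1.972 -1.984 -2.158
vertex 3.842 -1.071 -2.07
vertex 2.534 -2.421 -1.73
endloop
endfacet
facet normal -0.271 0.473 0.838
outer loop
vertex 2.08 -1.626 -0.322
vertex 2.826 0.161 -1.09
vertex 1.518 -1.189 -0.75
endloop
endfacet
facet normal 0.677 -0.526 0.515
outer loop
vertex 3.388 -0.276 -0.662
vertex 2.08 -1.626 -0.322
vertex 3.842 -1.071 -2.07
endloop
endfacet
facet normal -0.271 0.473 0.838
outer loop
vertex 3.388 -0.276 -0.662
vertex 2.826 0.161 -1.09
vertex 2.08 -1.626 -0.322
endloop
endfacet
facet normal -0.677 0.526 -0.515
outer loop
vertex 1.518 -1.189 -0.75
vertex 2.826 0.161 -1.09
vertex 1.972 -1.984 -2.158
endloop
endfacet
facet normal 0.271 -0.473 -0.838
outer loop
vertex 3.28 -0.634 -2.498
vertex 3.842 -1.071 -2.07
vertex 1.972 -1.984 -2.158
endloop
endfacet
facet normal -0.677 0.526 -0.515
outer loop
vertex 1.972 -1.984 -2.158
vertex 2.826 0.161 -1.09
vertex 3.28 -0.634 -2.498
endloop
endfacet
facet normal 0.685 0.706 -0.178
outer loop
vertex 3.28 -0.634 -2.498
vertex 3.388 -0.276 -0.662
vertex 3.842 -1.071 -2.07
endloop
endfacet
facet normal 0.685 0.706 -0.178
outer loop
vertex 2.826 0.161 -1.09
vertex 3.388 -0.276 -0.662
vertex 3.28 -0.634 -2.498
endloop
endfacet
facet normal 0.547 -0.650 -0.528
outer loop
vertex 1.581 -0.06 -1.056
vertex 0.988 0.094 -1.859
vertex 1.807 0.669 -1.719
endloop
endfacet
facet normal 0.807 0.240 0.539
outer loop
vertex 1.581 -0.06 -1.056
vertex 1.807 0.669 -1.719
vertex 0.445 1.292 0.042
endloop
endfacet
facet normal 0.807 0.241 0.539
outer loop
vertex 0.445 1.292 0.042
vertex 1.807 0.669 -1.719
vertex 0.67 2.02 -0.62
endloop
endfacet
facet normal -0.547 0.649 0.528
outer loop
vertex 0.445 1.292 0.042
vertex 0.67 2.02 -0.62
vertex -0.148 1.446 -0.761
endloop
endfacet
facet normal 0.547 -0.650 -0.528
outer loop
vertex 1.807 0.669 -1.719
vertex 0.988 0.094 -1.859
vertex 1.214 0.822 -2.522
endloop
endfacet
facet normal 0.597 0.745 -0.299
outer loop
vertex 1.807 0.669 -1.719
vertex 1.214 0.822 -2.522
vertex 0.67 2.02 -0.62
endloop
endfacet
facet normal 0.597 0.745 -0.298
outer loop
vertex 0.67 2.02 -0.62
vertex 1.214 0.822 -2.522
vertex 0.077 2.174 -1.423
endloop
endfacet
facet normal -0.547 0.649 0.528
outer loop
vertex 0.67 2.02 -0.62
vertex 0.077 2.174 -1.423
vertex -0.148 1.446 -0.761
endloop
endfacet
facet normal 0.546 -0.650 -0.528
outer loop
vertex 1.214 0.822 -2.522
vertex 0.988 0.094 -1.859
vertex 0.395 0.248 -2.662
endloop
endfacet
facet normal -0.210 0.504 -0.838
outer loop
vertex 1.214 0.822 -2.522
vertex 0.395 0.248 -2.662
vertex 0.077 2.174 -1.423
endloop
endfacet
facet normal -0.209 0.504 -0.838
outer loop
vertex 0.077 2.174 -1.423
vertex 0.395 0.248 -2.662
vertex -0.741 1.6 -1.564
endloop
endfacet
facet normal -0.547 0.649 0.528
outer loop
vertex 0.077 2.174 -1.423
vertex -0.741 1.6 -1.564
vertex -0.148 1.446 -0.761
endloop
endfacet
facet normal 0.547 -0.649 -0.528
outer loop
vertex 0.395 0.248 -2.662
vertex 0.988 0.094 -1.859
vertex 0.17 -0.48 -2.0
endloop
endfacet
facet normal -0.807 -0.241 -0.539
outer loop
vertex 0.395 0.248 -2.662
vertex 0.17 -0.48 -2.0
vertex -0.741 1.6 -1.564
endloop
endfacet
facet normal -0.807 -0.240 -0.539
outer loop
vertex -0.741 1.6 -1.564
vertex 0.17 -0.48 -2.0
vertex -0.967 0.871 -0.901
endloop
endfacet
facet normal -0.547 0.650 0.528
outer loop
vertex -0.741 1.6 -1.564
vertex -0.967 0.871 -0.901
vertex -0.148 1.446 -0.761
endloop
endfacet
facet normal 0.547 -0.649 -0.528
outer loop
vertex 0.17 -0.48 -2.0
vertex 0.988 0.094 -1.859
vertex 0.763 -0.634 -1.197
endloop
endfacet
facet normal -0.597 -0.745 0.298
outer loop
vertex 0.17 -0.48 -2.0
vertex 0.763 -0.634 -1.197
vertex -0.967 0.871 -0.901
endloop
endfacet
facet normal -0.597 -0.745 0.299
outer loop
vertex -0.967 0.871 -0.901
vertex 0.763 -0.634 -1.197
vertex -0.374 0.718 -0.098
endloop
endfacet
facet normal -0.547 0.650 0.528
outer loop
vertex -0.967 0.871 -0.901
vertex -0.374 0.718 -0.098
vertex -0.148 1.446 -0.761
endloop
endfacet
facet normal 0.547 -0.649 -0.528
outer loop
vertex 0.763 -0.634 -1.197
vertex 0.988 0.094 -1.859
vertex 1.581 -0.06 -1.056
endloop
endfacet
facet normal 0.210 -0.505 0.838
outer loop
vertex 0.763 -0.634 -1.197
vertex 1.581 -0.06 -1.056
vertex -0.374 0.718 -0.098
endloop
endfacet
facet normal 0.210 -0.504 0.838
outer loop
vertex -0.374 0.718 -0.098
vertex 1.581 -0.06 -1.056
vertex 0.445 1.292 0.042
endloop
endfacet
facet normal -0.546 0.650 0.528
outer loop
vertex -0.374 0.718 -0.098
vertex 0.445 1.292 0.042
vertex -0.148 1.446 -0.761
endloop
endfacet

endsolid


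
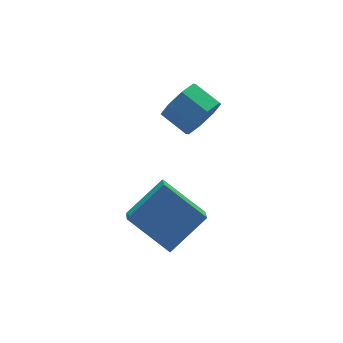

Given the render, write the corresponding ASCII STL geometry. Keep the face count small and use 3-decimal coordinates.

solid 
facet normal 0.377 -0.840 -0.390
outer loop
vertex 1.949 -0.06 0.856
vertex 1.377 0.06 0.045
vertex 2.297 0.349 0.311
endloop
endfacet
facet normal 0.807 0.091 0.584
outer loop
vertex 1.949 -0.06 0.856
vertex 2.297 0.349 0.311
vertex 1.455 1.04 1.367
endloop
endfacet
facet normal 0.807 0.092 0.583
outer loop
vertex 1.455 1.04 1.367
vertex 2.297 0.349 0.311
vertex 1.802 1.449 0.822
endloop
endfacet
facet normal -0.377 0.840 0.390
outer loop
vertex 1.455 1.04 1.367
vertex 1.802 1.449 0.822
vertex 0.883 1.16 0.555
endloop
endfacet
facet normal 0.377 -0.840 -0.390
outer loop
vertex 2.297 0.349 0.311
vertex 1.377 0.06 0.045
vertex 2.106 0.589 -0.39
endloop
endfacet
facet normal 0.892 0.444 -0.091
outer loop
vertex 2.297 0.349 0.311
vertex 2.106 0.589 -0.39
vertex 1.802 1.449 0.822
endloop
endfacet
facet normal 0.892 0.443 -0.090
outer loop
vertex 1.802 1.449 0.822
vertex 2.106 0.589 -0.39
vertex 1.612 1.689 0.12
endloop
endfacet
facet normal -0.377 0.840 0.389
outer loop
vertex 1.802 1.449 0.822
vertex 1.612 1.689 0.12
vertex 0.883 1.16 0.555
endloop
endfacet
facet normal 0.377 -0.840 -0.390
outer loop
vertex 2.106 0.589 -0.39
vertex 1.377 0.06 0.045
vertex 1.488 0.519 -0.837
endloop
endfacet
facet normal 0.455 0.535 -0.712
outer loop
vertex 2.106 0.589 -0.39
vertex 1.488 0.519 -0.837
vertex 1.612 1.689 0.12
endloop
endfacet
facet normal 0.454 0.535 -0.713
outer loop
vertex 1.612 1.689 0.12
vertex 1.488 0.519 -0.837
vertex 0.994 1.619 -0.326
endloop
endfacet
facet normal -0.377 0.840 0.390
outer loop
vertex 1.612 1.689 0.12
vertex 0.994 1.619 -0.326
vertex 0.883 1.16 0.555
endloop
endfacet
facet normal 0.377 -0.840 -0.390
outer loop
vertex 1.488 0.519 -0.837
vertex 1.377 0.06 0.045
vertex 0.805 0.18 -0.767
endloop
endfacet
facet normal -0.250 0.314 -0.916
outer loop
vertex 1.488 0.519 -0.837
vertex 0.805 0.18 -0.767
vertex 0.994 1.619 -0.326
endloop
endfacet
facet normal -0.250 0.314 -0.916
outer loop
vertex 0.994 1.619 -0.326
vertex 0.805 0.18 -0.767
vertex 0.311 1.28 -0.256
endloop
endfacet
facet normal -0.377 0.840 0.390
outer loop
vertex 0.994 1.619 -0.326
vertex 0.311 1.28 -0.256
vertex 0.883 1.16 0.555
endloop
endfacet
facet normal 0.377 -0.840 -0.390
outer loop
vertex 0.805 0.18 -0.767
vertex 1.377 0.06 0.045
vertex 0.458 -0.229 -0.222
endloop
endfacet
facet normal -0.807 -0.092 -0.583
outer loop
vertex 0.805 0.18 -0.767
vertex 0.458 -0.229 -0.222
vertex 0.311 1.28 -0.256
endloop
endfacet
facet normal -0.807 -0.092 -0.584
outer loop
vertex 0.311 1.28 -0.256
vertex 0.458 -0.229 -0.222
vertex -0.037 0.871 0.289
endloop
endfacet
facet normal -0.377 0.840 0.390
outer loop
vertex 0.311 1.28 -0.256
vertex -0.037 0.871 0.289
vertex 0.883 1.16 0.555
endloop
endfacet
facet normal 0.377 -0.840 -0.389
outer loop
vertex 0.458 -0.229 -0.222
vertex 1.377 0.06 0.045
vertex 0.648 -0.469 0.48
endloop
endfacet
facet normal -0.892 -0.443 0.090
outer loop
vertex 0.458 -0.229 -0.222
vertex 0.648 -0.469 0.48
vertex -0.037 0.871 0.289
endloop
endfacet
facet normal -0.892 -0.443 0.091
outer loop
vertex -0.037 0.871 0.289
vertex 0.648 -0.469 0.48
vertex 0.154 0.631 0.99
endloop
endfacet
facet normal -0.377 0.840 0.390
outer loop
vertex -0.037 0.871 0.289
vertex 0.154 0.631 0.99
vertex 0.883 1.16 0.555
endloop
endfacet
facet normal 0.377 -0.840 -0.390
outer loop
vertex 0.648 -0.469 0.48
vertex 1.377 0.06 0.045
vertex 1.266 -0.399 0.926
endloop
endfacet
facet normal -0.454 -0.534 0.713
outer loop
vertex 0.648 -0.469 0.48
vertex 1.266 -0.399 0.926
vertex 0.154 0.631 0.99
endloop
endfacet
facet normal -0.455 -0.535 0.712
outer loop
vertex 0.154 0.631 0.99
vertex 1.266 -0.399 0.926
vertex 0.772 0.701 1.437
endloop
endfacet
facet normal -0.377 0.840 0.390
outer loop
vertex 0.154 0.631 0.99
vertex 0.772 0.701 1.437
vertex 0.883 1.16 0.555
endloop
endfacet
facet normal 0.377 -0.840 -0.390
outer loop
vertex 1.266 -0.399 0.926
vertex 1.377 0.06 0.045
vertex 1.949 -0.06 0.856
endloop
endfacet
facet normal 0.250 -0.314 0.916
outer loop
vertex 1.266 -0.399 0.926
vertex 1.949 -0.06 0.856
vertex 0.772 0.701 1.437
endloop
endfacet
facet normal 0.250 -0.314 0.916
outer loop
vertex 0.772 0.701 1.437
vertex 1.949 -0.06 0.856
vertex 1.455 1.04 1.367
endloop
endfacet
facet normal -0.377 0.840 0.390
outer loop
vertex 0.772 0.701 1.437
vertex 1.455 1.04 1.367
vertex 0.883 1.16 0.555
endloop
endfacet
facet normal -0.813 -0.091 -0.575
outer loop
vertex -3.497 -3.109 -0.914
vertex -3.062 -2.177 -1.677
vertex -2.499 -4.543 -2.097
endloop
endfacet
facet normal -0.340 -0.728 0.596
outer loop
vertex -0.898 -4.363 -0.963
vertex -3.497 -3.109 -0.914
vertex -2.499 -4.543 -2.097
endloop
endfacet
facet normal -0.813 -0.091 -0.575
outer loop
vertex -2.499 -4.543 -2.097
vertex -3.062 -2.177 -1.677
vertex -2.064 -3.612 -2.859
endloop
endfacet
facet normal 0.473 -0.680 -0.560
outer loop
vertex -2.064 -3.612 -2.859
vertex -0.898 -4.363 -0.963
vertex -2.499 -4.543 -2.097
endloop
endfacet
facet normal -0.473 0.680 0.560
outer loop
vertex -3.497 -3.109 -0.914
vertex -1.461 -1.997 -0.543
vertex -3.062 -2.177 -1.677
endloop
endfacet
facet normal -0.340 -0.727 0.596
outer loop
vertex -1.896 -2.928 0.219
vertex -3.497 -3.109 -0.914
vertex -0.898 -4.363 -0.963
endloop
endfacet
facet normal -0.473 0.680 0.560
outer loop
vertex -1.896 -2.928 0.219
vertex -1.461 -1.997 -0.543
vertex -3.497 -3.109 -0.914
endloop
endfacet
facet normal 0.340 0.727 -0.596
outer loop
vertex -3.062 -2.177 -1.677
vertex -1.461 -1.997 -0.543
vertex -2.064 -3.612 -2.859
endloop
endfacet
facet normal 0.473 -0.680 -0.560
outer loop
vertex -0.463 -3.431 -1.726
vertex -0.898 -4.363 -0.963
vertex -2.064 -3.612 -2.859
endloop
endfacet
facet normal 0.339 0.728 -0.596
outer loop
vertex -2.064 -3.612 -2.859
vertex -1.461 -1.997 -0.543
vertex -0.463 -3.431 -1.726
endloop
endfacet
facet normal 0.813 0.092 0.575
outer loop
vertex -0.463 -3.431 -1.726
vertex -1.896 -2.928 0.219
vertex -0.898 -4.363 -0.963
endloop
endfacet
facet normal 0.813 0.091 0.575
outer loop
vertex -1.461 -1.997 -0.543
vertex -1.896 -2.928 0.219
vertex -0.463 -3.431 -1.726
endloop
endfacet

endsolid


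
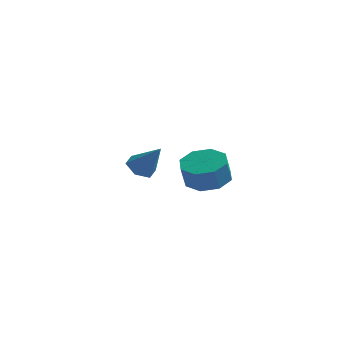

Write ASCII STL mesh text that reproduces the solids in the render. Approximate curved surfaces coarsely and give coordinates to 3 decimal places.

solid 
facet normal 0.080 0.319 -0.945
outer loop
vertex 3.91 -1.7 -0.308
vertex 2.953 -1.659 -0.375
vertex 3.642 -1.046 -0.11
endloop
endfacet
facet normal 0.927 0.323 0.188
outer loop
vertex 3.91 -1.7 -0.308
vertex 3.642 -1.046 -0.11
vertex 3.824 -2.042 0.702
endloop
endfacet
facet normal 0.928 0.323 0.188
outer loop
vertex 3.824 -2.042 0.702
vertex 3.642 -1.046 -0.11
vertex 3.556 -1.387 0.901
endloop
endfacet
facet normal -0.080 -0.320 0.944
outer loop
vertex 3.824 -2.042 0.702
vertex 3.556 -1.387 0.901
vertex 2.867 -2.001 0.635
endloop
endfacet
facet normal 0.080 0.319 -0.945
outer loop
vertex 3.642 -1.046 -0.11
vertex 2.953 -1.659 -0.375
vertex 2.97 -0.75 -0.067
endloop
endfacet
facet normal 0.399 0.858 0.323
outer loop
vertex 3.642 -1.046 -0.11
vertex 2.97 -0.75 -0.067
vertex 3.556 -1.387 0.901
endloop
endfacet
facet normal 0.398 0.858 0.324
outer loop
vertex 3.556 -1.387 0.901
vertex 2.97 -0.75 -0.067
vertex 2.885 -1.092 0.944
endloop
endfacet
facet normal -0.080 -0.319 0.944
outer loop
vertex 3.556 -1.387 0.901
vertex 2.885 -1.092 0.944
vertex 2.867 -2.001 0.635
endloop
endfacet
facet normal 0.080 0.319 -0.945
outer loop
vertex 2.97 -0.75 -0.067
vertex 2.953 -1.659 -0.375
vertex 2.289 -0.988 -0.205
endloop
endfacet
facet normal -0.366 0.890 0.270
outer loop
vertex 2.97 -0.75 -0.067
vertex 2.289 -0.988 -0.205
vertex 2.885 -1.092 0.944
endloop
endfacet
facet normal -0.364 0.891 0.270
outer loop
vertex 2.885 -1.092 0.944
vertex 2.289 -0.988 -0.205
vertex 2.203 -1.329 0.806
endloop
endfacet
facet normal -0.080 -0.319 0.944
outer loop
vertex 2.885 -1.092 0.944
vertex 2.203 -1.329 0.806
vertex 2.867 -2.001 0.635
endloop
endfacet
facet normal 0.080 0.318 -0.945
outer loop
vertex 2.289 -0.988 -0.205
vertex 2.953 -1.659 -0.375
vertex 1.996 -1.618 -0.442
endloop
endfacet
facet normal -0.913 0.403 0.058
outer loop
vertex 2.289 -0.988 -0.205
vertex 1.996 -1.618 -0.442
vertex 2.203 -1.329 0.806
endloop
endfacet
facet normal -0.914 0.402 0.058
outer loop
vertex 2.203 -1.329 0.806
vertex 1.996 -1.618 -0.442
vertex 1.91 -1.96 0.568
endloop
endfacet
facet normal -0.080 -0.319 0.944
outer loop
vertex 2.203 -1.329 0.806
vertex 1.91 -1.96 0.568
vertex 2.867 -2.001 0.635
endloop
endfacet
facet normal 0.080 0.320 -0.944
outer loop
vertex 1.996 -1.618 -0.442
vertex 2.953 -1.659 -0.375
vertex 2.264 -2.273 -0.641
endloop
endfacet
facet normal -0.928 -0.322 -0.188
outer loop
vertex 1.996 -1.618 -0.442
vertex 2.264 -2.273 -0.641
vertex 1.91 -1.96 0.568
endloop
endfacet
facet normal -0.927 -0.323 -0.188
outer loop
vertex 1.91 -1.96 0.568
vertex 2.264 -2.273 -0.641
vertex 2.178 -2.614 0.37
endloop
endfacet
facet normal -0.080 -0.319 0.945
outer loop
vertex 1.91 -1.96 0.568
vertex 2.178 -2.614 0.37
vertex 2.867 -2.001 0.635
endloop
endfacet
facet normal 0.080 0.319 -0.944
outer loop
vertex 2.264 -2.273 -0.641
vertex 2.953 -1.659 -0.375
vertex 2.935 -2.568 -0.684
endloop
endfacet
facet normal -0.398 -0.858 -0.323
outer loop
vertex 2.264 -2.273 -0.641
vertex 2.935 -2.568 -0.684
vertex 2.178 -2.614 0.37
endloop
endfacet
facet normal -0.399 -0.858 -0.324
outer loop
vertex 2.178 -2.614 0.37
vertex 2.935 -2.568 -0.684
vertex 2.85 -2.91 0.327
endloop
endfacet
facet normal -0.080 -0.319 0.945
outer loop
vertex 2.178 -2.614 0.37
vertex 2.85 -2.91 0.327
vertex 2.867 -2.001 0.635
endloop
endfacet
facet normal 0.080 0.319 -0.944
outer loop
vertex 2.935 -2.568 -0.684
vertex 2.953 -1.659 -0.375
vertex 3.617 -2.331 -0.546
endloop
endfacet
facet normal 0.364 -0.891 -0.271
outer loop
vertex 2.935 -2.568 -0.684
vertex 3.617 -2.331 -0.546
vertex 2.85 -2.91 0.327
endloop
endfacet
facet normal 0.366 -0.891 -0.269
outer loop
vertex 2.85 -2.91 0.327
vertex 3.617 -2.331 -0.546
vertex 3.531 -2.672 0.465
endloop
endfacet
facet normal -0.080 -0.319 0.945
outer loop
vertex 2.85 -2.91 0.327
vertex 3.531 -2.672 0.465
vertex 2.867 -2.001 0.635
endloop
endfacet
facet normal 0.080 0.319 -0.944
outer loop
vertex 3.617 -2.331 -0.546
vertex 2.953 -1.659 -0.375
vertex 3.91 -1.7 -0.308
endloop
endfacet
facet normal 0.914 -0.402 -0.058
outer loop
vertex 3.617 -2.331 -0.546
vertex 3.91 -1.7 -0.308
vertex 3.531 -2.672 0.465
endloop
endfacet
facet normal 0.913 -0.403 -0.059
outer loop
vertex 3.531 -2.672 0.465
vertex 3.91 -1.7 -0.308
vertex 3.824 -2.042 0.702
endloop
endfacet
facet normal -0.080 -0.318 0.945
outer loop
vertex 3.531 -2.672 0.465
vertex 3.824 -2.042 0.702
vertex 2.867 -2.001 0.635
endloop
endfacet
facet normal -0.600 0.151 -0.786
outer loop
vertex -0.996 3.448 -2.611
vertex -1.499 3.013 -2.31
vertex -1.504 3.729 -2.169
endloop
endfacet
facet normal 0.584 0.794 0.167
outer loop
vertex -0.996 3.448 -2.611
vertex -1.504 3.729 -2.169
vertex -0.521 2.767 -1.03
endloop
endfacet
facet normal -0.600 0.151 -0.786
outer loop
vertex -1.504 3.729 -2.169
vertex -1.499 3.013 -2.31
vertex -2.007 3.295 -1.868
endloop
endfacet
facet normal -0.161 0.681 0.714
outer loop
vertex -1.504 3.729 -2.169
vertex -2.007 3.295 -1.868
vertex -0.521 2.767 -1.03
endloop
endfacet
facet normal -0.600 0.151 -0.786
outer loop
vertex -2.007 3.295 -1.868
vertex -1.499 3.013 -2.31
vertex -2.003 2.579 -2.009
endloop
endfacet
facet normal -0.529 -0.167 0.832
outer loop
vertex -2.007 3.295 -1.868
vertex -2.003 2.579 -2.009
vertex -0.521 2.767 -1.03
endloop
endfacet
facet normal -0.600 0.151 -0.786
outer loop
vertex -2.003 2.579 -2.009
vertex -1.499 3.013 -2.31
vertex -1.495 2.297 -2.451
endloop
endfacet
facet normal -0.151 -0.903 0.402
outer loop
vertex -2.003 2.579 -2.009
vertex -1.495 2.297 -2.451
vertex -0.521 2.767 -1.03
endloop
endfacet
facet normal -0.600 0.151 -0.786
outer loop
vertex -1.495 2.297 -2.451
vertex -1.499 3.013 -2.31
vertex -0.991 2.731 -2.752
endloop
endfacet
facet normal 0.594 -0.791 -0.146
outer loop
vertex -1.495 2.297 -2.451
vertex -0.991 2.731 -2.752
vertex -0.521 2.767 -1.03
endloop
endfacet
facet normal -0.600 0.150 -0.786
outer loop
vertex -0.991 2.731 -2.752
vertex -1.499 3.013 -2.31
vertex -0.996 3.448 -2.611
endloop
endfacet
facet normal 0.963 0.059 -0.264
outer loop
vertex -0.991 2.731 -2.752
vertex -0.996 3.448 -2.611
vertex -0.521 2.767 -1.03
endloop
endfacet

endsolid


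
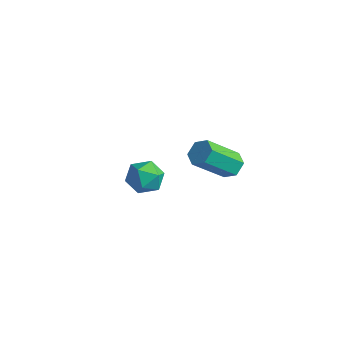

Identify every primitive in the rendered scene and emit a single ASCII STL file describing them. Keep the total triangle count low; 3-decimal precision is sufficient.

solid 
facet normal 0.188 0.711 -0.677
outer loop
vertex 2.931 -3.109 2.67
vertex 2.367 -2.851 2.784
vertex 2.87 -2.668 3.116
endloop
endfacet
facet normal 0.977 -0.068 0.201
outer loop
vertex 2.931 -3.109 2.67
vertex 2.87 -2.668 3.116
vertex 2.576 -4.447 3.942
endloop
endfacet
facet normal 0.977 -0.069 0.200
outer loop
vertex 2.576 -4.447 3.942
vertex 2.87 -2.668 3.116
vertex 2.516 -4.006 4.388
endloop
endfacet
facet normal -0.189 -0.711 0.678
outer loop
vertex 2.576 -4.447 3.942
vertex 2.516 -4.006 4.388
vertex 2.013 -4.189 4.056
endloop
endfacet
facet normal 0.188 0.712 -0.677
outer loop
vertex 2.87 -2.668 3.116
vertex 2.367 -2.851 2.784
vertex 2.307 -2.411 3.23
endloop
endfacet
facet normal 0.405 0.571 0.714
outer loop
vertex 2.87 -2.668 3.116
vertex 2.307 -2.411 3.23
vertex 2.516 -4.006 4.388
endloop
endfacet
facet normal 0.405 0.571 0.714
outer loop
vertex 2.516 -4.006 4.388
vertex 2.307 -2.411 3.23
vertex 1.952 -3.749 4.502
endloop
endfacet
facet normal -0.188 -0.712 0.677
outer loop
vertex 2.516 -4.006 4.388
vertex 1.952 -3.749 4.502
vertex 2.013 -4.189 4.056
endloop
endfacet
facet normal 0.189 0.712 -0.677
outer loop
vertex 2.307 -2.411 3.23
vertex 2.367 -2.851 2.784
vertex 1.804 -2.593 2.898
endloop
endfacet
facet normal -0.571 0.640 0.514
outer loop
vertex 2.307 -2.411 3.23
vertex 1.804 -2.593 2.898
vertex 1.952 -3.749 4.502
endloop
endfacet
facet normal -0.571 0.640 0.514
outer loop
vertex 1.952 -3.749 4.502
vertex 1.804 -2.593 2.898
vertex 1.449 -3.931 4.17
endloop
endfacet
facet normal -0.189 -0.712 0.676
outer loop
vertex 1.952 -3.749 4.502
vertex 1.449 -3.931 4.17
vertex 2.013 -4.189 4.056
endloop
endfacet
facet normal 0.189 0.711 -0.678
outer loop
vertex 1.804 -2.593 2.898
vertex 2.367 -2.851 2.784
vertex 1.864 -3.034 2.452
endloop
endfacet
facet normal -0.977 0.069 -0.200
outer loop
vertex 1.804 -2.593 2.898
vertex 1.864 -3.034 2.452
vertex 1.449 -3.931 4.17
endloop
endfacet
facet normal -0.977 0.068 -0.201
outer loop
vertex 1.449 -3.931 4.17
vertex 1.864 -3.034 2.452
vertex 1.51 -4.372 3.724
endloop
endfacet
facet normal -0.188 -0.711 0.677
outer loop
vertex 1.449 -3.931 4.17
vertex 1.51 -4.372 3.724
vertex 2.013 -4.189 4.056
endloop
endfacet
facet normal 0.188 0.712 -0.677
outer loop
vertex 1.864 -3.034 2.452
vertex 2.367 -2.851 2.784
vertex 2.428 -3.291 2.338
endloop
endfacet
facet normal -0.405 -0.572 -0.714
outer loop
vertex 1.864 -3.034 2.452
vertex 2.428 -3.291 2.338
vertex 1.51 -4.372 3.724
endloop
endfacet
facet normal -0.405 -0.571 -0.714
outer loop
vertex 1.51 -4.372 3.724
vertex 2.428 -3.291 2.338
vertex 2.073 -4.629 3.61
endloop
endfacet
facet normal -0.188 -0.712 0.677
outer loop
vertex 1.51 -4.372 3.724
vertex 2.073 -4.629 3.61
vertex 2.013 -4.189 4.056
endloop
endfacet
facet normal 0.189 0.712 -0.676
outer loop
vertex 2.428 -3.291 2.338
vertex 2.367 -2.851 2.784
vertex 2.931 -3.109 2.67
endloop
endfacet
facet normal 0.571 -0.640 -0.514
outer loop
vertex 2.428 -3.291 2.338
vertex 2.931 -3.109 2.67
vertex 2.073 -4.629 3.61
endloop
endfacet
facet normal 0.571 -0.640 -0.514
outer loop
vertex 2.073 -4.629 3.61
vertex 2.931 -3.109 2.67
vertex 2.576 -4.447 3.942
endloop
endfacet
facet normal -0.189 -0.712 0.677
outer loop
vertex 2.073 -4.629 3.61
vertex 2.576 -4.447 3.942
vertex 2.013 -4.189 4.056
endloop
endfacet
facet normal -0.194 0.923 0.333
outer loop
vertex -3.615 -2.096 -1.468
vertex -3.13 -2.267 -0.712
vertex -2.719 -1.914 -1.449
endloop
endfacet
facet normal -0.176 0.908 -0.380
outer loop
vertex -3.615 -2.096 -1.468
vertex -2.719 -1.914 -1.449
vertex -3.092 -2.297 -2.191
endloop
endfacet
facet normal -0.666 0.439 -0.604
outer loop
vertex -3.615 -2.096 -1.468
vertex -3.092 -2.297 -2.191
vertex -3.733 -2.887 -1.913
endloop
endfacet
facet normal -0.986 0.164 -0.029
outer loop
vertex -3.615 -2.096 -1.468
vertex -3.733 -2.887 -1.913
vertex -3.757 -2.868 -0.999
endloop
endfacet
facet normal -0.695 0.462 0.551
outer loop
vertex -3.615 -2.096 -1.468
vertex -3.757 -2.868 -0.999
vertex -3.13 -2.267 -0.712
endloop
endfacet
facet normal 0.466 0.669 -0.579
outer loop
vertex -3.092 -2.297 -2.191
vertex -2.719 -1.914 -1.449
vertex -2.283 -2.592 -1.881
endloop
endfacet
facet normal 0.436 0.693 0.575
outer loop
vertex -2.719 -1.914 -1.449
vertex -3.13 -2.267 -0.712
vertex -2.307 -2.573 -0.967
endloop
endfacet
facet normal -0.374 -0.052 0.926
outer loop
vertex -3.13 -2.267 -0.712
vertex -3.757 -2.868 -0.999
vertex -2.948 -3.163 -0.689
endloop
endfacet
facet normal -0.844 -0.536 -0.011
outer loop
vertex -3.757 -2.868 -0.999
vertex -3.733 -2.887 -1.913
vertex -3.321 -3.546 -1.431
endloop
endfacet
facet normal -0.325 -0.090 -0.941
outer loop
vertex -3.733 -2.887 -1.913
vertex -3.092 -2.297 -2.191
vertex -2.91 -3.193 -2.168
endloop
endfacet
facet normal 0.986 -0.164 0.029
outer loop
vertex -2.425 -3.364 -1.412
vertex -2.283 -2.592 -1.881
vertex -2.307 -2.573 -0.967
endloop
endfacet
facet normal 0.666 -0.439 0.604
outer loop
vertex -2.425 -3.364 -1.412
vertex -2.307 -2.573 -0.967
vertex -2.948 -3.163 -0.689
endloop
endfacet
facet normal 0.176 -0.908 0.380
outer loop
vertex -2.425 -3.364 -1.412
vertex -2.948 -3.163 -0.689
vertex -3.321 -3.546 -1.431
endloop
endfacet
facet normal 0.194 -0.923 -0.333
outer loop
vertex -2.425 -3.364 -1.412
vertex -3.321 -3.546 -1.431
vertex -2.91 -3.193 -2.168
endloop
endfacet
facet normal 0.695 -0.462 -0.551
outer loop
vertex -2.425 -3.364 -1.412
vertex -2.91 -3.193 -2.168
vertex -2.283 -2.592 -1.881
endloop
endfacet
facet normal 0.844 0.536 0.011
outer loop
vertex -2.307 -2.573 -0.967
vertex -2.283 -2.592 -1.881
vertex -2.719 -1.914 -1.449
endloop
endfacet
facet normal 0.325 0.090 0.941
outer loop
vertex -2.948 -3.163 -0.689
vertex -2.307 -2.573 -0.967
vertex -3.13 -2.267 -0.712
endloop
endfacet
facet normal -0.466 -0.669 0.579
outer loop
vertex -3.321 -3.546 -1.431
vertex -2.948 -3.163 -0.689
vertex -3.757 -2.868 -0.999
endloop
endfacet
facet normal -0.436 -0.693 -0.575
outer loop
vertex -2.91 -3.193 -2.168
vertex -3.321 -3.546 -1.431
vertex -3.733 -2.887 -1.913
endloop
endfacet
facet normal 0.374 0.052 -0.926
outer loop
vertex -2.283 -2.592 -1.881
vertex -2.91 -3.193 -2.168
vertex -3.092 -2.297 -2.191
endloop
endfacet

endsolid


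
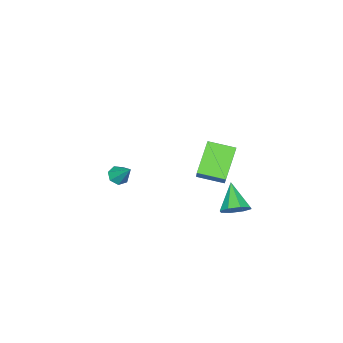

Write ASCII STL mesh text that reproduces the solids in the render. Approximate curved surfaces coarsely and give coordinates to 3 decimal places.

solid 
facet normal -0.721 -0.190 0.666
outer loop
vertex 1.452 3.031 4.76
vertex 0.896 4.221 4.497
vertex 0.632 2.412 3.695
endloop
endfacet
facet normal 0.416 -0.888 0.196
outer loop
vertex 1.944 2.759 2.483
vertex 1.452 3.031 4.76
vertex 0.632 2.412 3.695
endloop
endfacet
facet normal -0.721 -0.190 0.666
outer loop
vertex 0.632 2.412 3.695
vertex 0.896 4.221 4.497
vertex 0.075 3.602 3.432
endloop
endfacet
facet normal -0.554 -0.418 -0.720
outer loop
vertex 0.075 3.602 3.432
vertex 1.944 2.759 2.483
vertex 0.632 2.412 3.695
endloop
endfacet
facet normal 0.554 0.418 0.720
outer loop
vertex 1.452 3.031 4.76
vertex 2.208 4.568 3.285
vertex 0.896 4.221 4.497
endloop
endfacet
facet normal 0.416 -0.888 0.196
outer loop
vertex 2.765 3.378 3.548
vertex 1.452 3.031 4.76
vertex 1.944 2.759 2.483
endloop
endfacet
facet normal 0.554 0.418 0.720
outer loop
vertex 2.765 3.378 3.548
vertex 2.208 4.568 3.285
vertex 1.452 3.031 4.76
endloop
endfacet
facet normal -0.416 0.888 -0.196
outer loop
vertex 0.896 4.221 4.497
vertex 2.208 4.568 3.285
vertex 0.075 3.602 3.432
endloop
endfacet
facet normal -0.554 -0.418 -0.720
outer loop
vertex 1.388 3.949 2.22
vertex 1.944 2.759 2.483
vertex 0.075 3.602 3.432
endloop
endfacet
facet normal -0.416 0.888 -0.196
outer loop
vertex 0.075 3.602 3.432
vertex 2.208 4.568 3.285
vertex 1.388 3.949 2.22
endloop
endfacet
facet normal 0.721 0.190 -0.666
outer loop
vertex 1.388 3.949 2.22
vertex 2.765 3.378 3.548
vertex 1.944 2.759 2.483
endloop
endfacet
facet normal 0.721 0.190 -0.666
outer loop
vertex 2.208 4.568 3.285
vertex 2.765 3.378 3.548
vertex 1.388 3.949 2.22
endloop
endfacet
facet normal 0.533 0.545 -0.647
outer loop
vertex -0.12 2.68 -1.349
vertex -0.736 3.165 -1.448
vertex -0.117 3.141 -0.958
endloop
endfacet
facet normal 0.555 -0.540 0.632
outer loop
vertex -0.12 2.68 -1.349
vertex -0.117 3.141 -0.958
vertex -1.604 2.275 -0.392
endloop
endfacet
facet normal 0.533 0.546 -0.647
outer loop
vertex -0.117 3.141 -0.958
vertex -0.736 3.165 -1.448
vertex -0.477 3.616 -0.854
endloop
endfacet
facet normal 0.332 0.045 0.942
outer loop
vertex -0.117 3.141 -0.958
vertex -0.477 3.616 -0.854
vertex -1.604 2.275 -0.392
endloop
endfacet
facet normal 0.532 0.546 -0.647
outer loop
vertex -0.477 3.616 -0.854
vertex -0.736 3.165 -1.448
vertex -0.988 3.826 -1.097
endloop
endfacet
facet normal -0.212 0.473 0.855
outer loop
vertex -0.477 3.616 -0.854
vertex -0.988 3.826 -1.097
vertex -1.604 2.275 -0.392
endloop
endfacet
facet normal 0.531 0.546 -0.647
outer loop
vertex -0.988 3.826 -1.097
vertex -0.736 3.165 -1.448
vertex -1.353 3.649 -1.546
endloop
endfacet
facet normal -0.760 0.494 0.423
outer loop
vertex -0.988 3.826 -1.097
vertex -1.353 3.649 -1.546
vertex -1.604 2.275 -0.392
endloop
endfacet
facet normal 0.531 0.546 -0.648
outer loop
vertex -1.353 3.649 -1.546
vertex -0.736 3.165 -1.448
vertex -1.356 3.188 -1.937
endloop
endfacet
facet normal -0.990 0.094 -0.103
outer loop
vertex -1.353 3.649 -1.546
vertex -1.356 3.188 -1.937
vertex -1.604 2.275 -0.392
endloop
endfacet
facet normal 0.531 0.546 -0.648
outer loop
vertex -1.356 3.188 -1.937
vertex -0.736 3.165 -1.448
vertex -0.996 2.713 -2.042
endloop
endfacet
facet normal -0.767 -0.490 -0.413
outer loop
vertex -1.356 3.188 -1.937
vertex -0.996 2.713 -2.042
vertex -1.604 2.275 -0.392
endloop
endfacet
facet normal 0.532 0.545 -0.648
outer loop
vertex -0.996 2.713 -2.042
vertex -0.736 3.165 -1.448
vertex -0.484 2.503 -1.798
endloop
endfacet
facet normal -0.222 -0.919 -0.326
outer loop
vertex -0.996 2.713 -2.042
vertex -0.484 2.503 -1.798
vertex -1.604 2.275 -0.392
endloop
endfacet
facet normal 0.533 0.545 -0.647
outer loop
vertex -0.484 2.503 -1.798
vertex -0.736 3.165 -1.448
vertex -0.12 2.68 -1.349
endloop
endfacet
facet normal 0.325 -0.940 0.107
outer loop
vertex -0.484 2.503 -1.798
vertex -0.12 2.68 -1.349
vertex -1.604 2.275 -0.392
endloop
endfacet
facet normal -0.176 -0.664 -0.727
outer loop
vertex 0.824 -2.614 -1.295
vertex 0.446 -2.889 -0.952
vertex 0.348 -2.455 -1.325
endloop
endfacet
facet normal 0.314 0.866 -0.390
outer loop
vertex 0.824 -2.614 -1.295
vertex 0.348 -2.455 -1.325
vertex 0.694 -1.951 0.072
endloop
endfacet
facet normal -0.176 -0.664 -0.727
outer loop
vertex 0.348 -2.455 -1.325
vertex 0.446 -2.889 -0.952
vertex -0.055 -2.623 -1.074
endloop
endfacet
facet normal -0.477 0.858 -0.191
outer loop
vertex 0.348 -2.455 -1.325
vertex -0.055 -2.623 -1.074
vertex 0.694 -1.951 0.072
endloop
endfacet
facet normal -0.177 -0.665 -0.725
outer loop
vertex -0.055 -2.623 -1.074
vertex 0.446 -2.889 -0.952
vertex -0.081 -2.99 -0.731
endloop
endfacet
facet normal -0.861 0.379 0.340
outer loop
vertex -0.055 -2.623 -1.074
vertex -0.081 -2.99 -0.731
vertex 0.694 -1.951 0.072
endloop
endfacet
facet normal -0.176 -0.666 -0.725
outer loop
vertex -0.081 -2.99 -0.731
vertex 0.446 -2.889 -0.952
vertex 0.29 -3.281 -0.554
endloop
endfacet
facet normal -0.551 -0.212 0.807
outer loop
vertex -0.081 -2.99 -0.731
vertex 0.29 -3.281 -0.554
vertex 0.694 -1.951 0.072
endloop
endfacet
facet normal -0.177 -0.666 -0.725
outer loop
vertex 0.29 -3.281 -0.554
vertex 0.446 -2.889 -0.952
vertex 0.778 -3.277 -0.677
endloop
endfacet
facet normal 0.219 -0.469 0.855
outer loop
vertex 0.29 -3.281 -0.554
vertex 0.778 -3.277 -0.677
vertex 0.694 -1.951 0.072
endloop
endfacet
facet normal -0.176 -0.665 -0.726
outer loop
vertex 0.778 -3.277 -0.677
vertex 0.446 -2.889 -0.952
vertex 1.016 -2.98 -1.007
endloop
endfacet
facet normal 0.871 -0.199 0.449
outer loop
vertex 0.778 -3.277 -0.677
vertex 1.016 -2.98 -1.007
vertex 0.694 -1.951 0.072
endloop
endfacet
facet normal -0.176 -0.664 -0.727
outer loop
vertex 1.016 -2.98 -1.007
vertex 0.446 -2.889 -0.952
vertex 0.824 -2.614 -1.295
endloop
endfacet
facet normal 0.912 0.396 -0.105
outer loop
vertex 1.016 -2.98 -1.007
vertex 0.824 -2.614 -1.295
vertex 0.694 -1.951 0.072
endloop
endfacet

endsolid


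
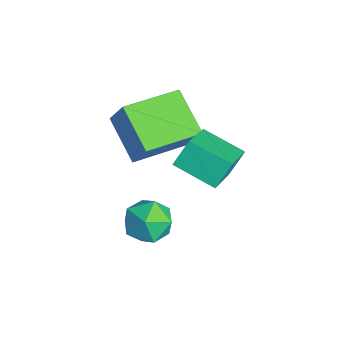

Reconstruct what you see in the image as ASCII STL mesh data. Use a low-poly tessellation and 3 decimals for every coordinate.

solid 
facet normal -0.684 0.467 -0.560
outer loop
vertex 0.63 2.212 0.51
vertex 1.666 3.178 0.049
vertex 0.844 1.622 -0.243
endloop
endfacet
facet normal -0.695 -0.648 0.310
outer loop
vertex 2.254 0.662 0.911
vertex 0.63 2.212 0.51
vertex 0.844 1.622 -0.243
endloop
endfacet
facet normal -0.685 0.467 -0.560
outer loop
vertex 0.844 1.622 -0.243
vertex 1.666 3.178 0.049
vertex 1.88 2.589 -0.704
endloop
endfacet
facet normal 0.219 -0.601 -0.768
outer loop
vertex 1.88 2.589 -0.704
vertex 2.254 0.662 0.911
vertex 0.844 1.622 -0.243
endloop
endfacet
facet normal -0.219 0.602 0.768
outer loop
vertex 0.63 2.212 0.51
vertex 3.076 2.218 1.203
vertex 1.666 3.178 0.049
endloop
endfacet
facet normal -0.695 -0.648 0.310
outer loop
vertex 2.04 1.251 1.664
vertex 0.63 2.212 0.51
vertex 2.254 0.662 0.911
endloop
endfacet
facet normal -0.219 0.601 0.768
outer loop
vertex 2.04 1.251 1.664
vertex 3.076 2.218 1.203
vertex 0.63 2.212 0.51
endloop
endfacet
facet normal 0.695 0.649 -0.310
outer loop
vertex 1.666 3.178 0.049
vertex 3.076 2.218 1.203
vertex 1.88 2.589 -0.704
endloop
endfacet
facet normal 0.219 -0.601 -0.768
outer loop
vertex 3.29 1.628 0.45
vertex 2.254 0.662 0.911
vertex 1.88 2.589 -0.704
endloop
endfacet
facet normal 0.696 0.648 -0.310
outer loop
vertex 1.88 2.589 -0.704
vertex 3.076 2.218 1.203
vertex 3.29 1.628 0.45
endloop
endfacet
facet normal 0.685 -0.467 0.560
outer loop
vertex 3.29 1.628 0.45
vertex 2.04 1.251 1.664
vertex 2.254 0.662 0.911
endloop
endfacet
facet normal 0.685 -0.466 0.560
outer loop
vertex 3.076 2.218 1.203
vertex 2.04 1.251 1.664
vertex 3.29 1.628 0.45
endloop
endfacet
facet normal -0.647 -0.104 0.756
outer loop
vertex 0.699 0.204 -2.477
vertex 1.202 -0.451 -2.137
vertex 1.348 0.396 -1.895
endloop
endfacet
facet normal -0.636 0.570 0.521
outer loop
vertex 0.699 0.204 -2.477
vertex 1.348 0.396 -1.895
vertex 1.224 0.914 -2.613
endloop
endfacet
facet normal -0.808 0.564 -0.172
outer loop
vertex 0.699 0.204 -2.477
vertex 1.224 0.914 -2.613
vertex 1.001 0.386 -3.298
endloop
endfacet
facet normal -0.924 -0.113 -0.365
outer loop
vertex 0.699 0.204 -2.477
vertex 1.001 0.386 -3.298
vertex 0.988 -0.458 -3.004
endloop
endfacet
facet normal -0.825 -0.526 0.208
outer loop
vertex 0.699 0.204 -2.477
vertex 0.988 -0.458 -3.004
vertex 1.202 -0.451 -2.137
endloop
endfacet
facet normal 0.032 0.813 0.581
outer loop
vertex 1.224 0.914 -2.613
vertex 1.348 0.396 -1.895
vertex 2.052 0.698 -2.356
endloop
endfacet
facet normal 0.015 -0.277 0.961
outer loop
vertex 1.348 0.396 -1.895
vertex 1.202 -0.451 -2.137
vertex 2.039 -0.146 -2.062
endloop
endfacet
facet normal -0.274 -0.959 0.075
outer loop
vertex 1.202 -0.451 -2.137
vertex 0.988 -0.458 -3.004
vertex 1.816 -0.674 -2.747
endloop
endfacet
facet normal -0.434 -0.290 -0.853
outer loop
vertex 0.988 -0.458 -3.004
vertex 1.001 0.386 -3.298
vertex 1.692 -0.156 -3.465
endloop
endfacet
facet normal -0.245 0.805 -0.541
outer loop
vertex 1.001 0.386 -3.298
vertex 1.224 0.914 -2.613
vertex 1.838 0.691 -3.223
endloop
endfacet
facet normal 0.924 0.113 0.365
outer loop
vertex 2.341 0.036 -2.883
vertex 2.052 0.698 -2.356
vertex 2.039 -0.146 -2.062
endloop
endfacet
facet normal 0.808 -0.564 0.172
outer loop
vertex 2.341 0.036 -2.883
vertex 2.039 -0.146 -2.062
vertex 1.816 -0.674 -2.747
endloop
endfacet
facet normal 0.636 -0.570 -0.521
outer loop
vertex 2.341 0.036 -2.883
vertex 1.816 -0.674 -2.747
vertex 1.692 -0.156 -3.465
endloop
endfacet
facet normal 0.647 0.104 -0.756
outer loop
vertex 2.341 0.036 -2.883
vertex 1.692 -0.156 -3.465
vertex 1.838 0.691 -3.223
endloop
endfacet
facet normal 0.825 0.526 -0.208
outer loop
vertex 2.341 0.036 -2.883
vertex 1.838 0.691 -3.223
vertex 2.052 0.698 -2.356
endloop
endfacet
facet normal 0.434 0.290 0.853
outer loop
vertex 2.039 -0.146 -2.062
vertex 2.052 0.698 -2.356
vertex 1.348 0.396 -1.895
endloop
endfacet
facet normal 0.245 -0.805 0.541
outer loop
vertex 1.816 -0.674 -2.747
vertex 2.039 -0.146 -2.062
vertex 1.202 -0.451 -2.137
endloop
endfacet
facet normal -0.032 -0.813 -0.581
outer loop
vertex 1.692 -0.156 -3.465
vertex 1.816 -0.674 -2.747
vertex 0.988 -0.458 -3.004
endloop
endfacet
facet normal -0.015 0.277 -0.961
outer loop
vertex 1.838 0.691 -3.223
vertex 1.692 -0.156 -3.465
vertex 1.001 0.386 -3.298
endloop
endfacet
facet normal 0.274 0.959 -0.075
outer loop
vertex 2.052 0.698 -2.356
vertex 1.838 0.691 -3.223
vertex 1.224 0.914 -2.613
endloop
endfacet
facet normal -0.467 -0.192 -0.863
outer loop
vertex -1.137 -0.227 0.132
vertex -1.571 1.735 -0.069
vertex 0.364 0.016 -0.734
endloop
endfacet
facet normal 0.215 -0.972 0.099
outer loop
vertex 0.971 0.265 0.389
vertex -1.137 -0.227 0.132
vertex 0.364 0.016 -0.734
endloop
endfacet
facet normal -0.467 -0.191 -0.864
outer loop
vertex 0.364 0.016 -0.734
vertex -1.571 1.735 -0.069
vertex -0.07 1.979 -0.934
endloop
endfacet
facet normal 0.858 0.139 -0.495
outer loop
vertex -0.07 1.979 -0.934
vertex 0.971 0.265 0.389
vertex 0.364 0.016 -0.734
endloop
endfacet
facet normal -0.858 -0.139 0.495
outer loop
vertex -1.137 -0.227 0.132
vertex -0.964 1.984 1.054
vertex -1.571 1.735 -0.069
endloop
endfacet
facet normal 0.215 -0.972 0.099
outer loop
vertex -0.53 0.021 1.254
vertex -1.137 -0.227 0.132
vertex 0.971 0.265 0.389
endloop
endfacet
facet normal -0.858 -0.139 0.495
outer loop
vertex -0.53 0.021 1.254
vertex -0.964 1.984 1.054
vertex -1.137 -0.227 0.132
endloop
endfacet
facet normal -0.215 0.972 -0.099
outer loop
vertex -1.571 1.735 -0.069
vertex -0.964 1.984 1.054
vertex -0.07 1.979 -0.934
endloop
endfacet
facet normal 0.858 0.139 -0.495
outer loop
vertex 0.537 2.227 0.188
vertex 0.971 0.265 0.389
vertex -0.07 1.979 -0.934
endloop
endfacet
facet normal -0.214 0.972 -0.099
outer loop
vertex -0.07 1.979 -0.934
vertex -0.964 1.984 1.054
vertex 0.537 2.227 0.188
endloop
endfacet
facet normal 0.466 0.192 0.864
outer loop
vertex 0.537 2.227 0.188
vertex -0.53 0.021 1.254
vertex 0.971 0.265 0.389
endloop
endfacet
facet normal 0.467 0.191 0.863
outer loop
vertex -0.964 1.984 1.054
vertex -0.53 0.021 1.254
vertex 0.537 2.227 0.188
endloop
endfacet

endsolid
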